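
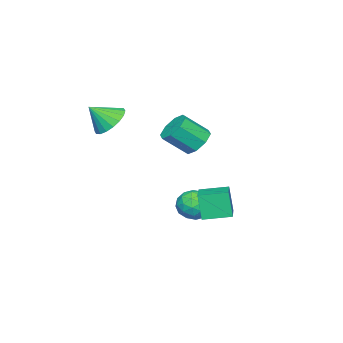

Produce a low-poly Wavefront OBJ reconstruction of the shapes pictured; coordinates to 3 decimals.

v 0.596 1.953 -3.123
v 0.428 1.586 -1.606
v -0.242 3.228 -2.907
v -0.409 2.861 -1.39
v 2.269 2.979 -2.69
v 2.102 2.612 -1.173
v 1.432 4.254 -2.474
v 1.264 3.887 -0.957
v -1.394 1.304 -3.321
v -0.772 0.893 -2.594
v -1.088 -0.013 -4.326
v -0.466 -0.424 -3.599
v -1.493 -0.374 -3.437
v -1.682 0.44 -2.816
v -0.178 0.44 -4.104
v -0.367 1.254 -3.483
v -0.02 0.36 -3.078
v -0.833 -0.143 -2.666
v -1.027 1.023 -4.254
v -1.84 0.52 -3.842
v -1.11 1.214 -2.869
v -0.75 -0.334 -4.051
v -1.354 -0.305 -3.955
v -0.989 -0.546 -3.528
v -1.645 0.948 -3
v -1.279 0.707 -2.573
v -1.703 -0.038 -3.068
v -0.581 0.173 -4.347
v -0.215 -0.068 -3.92
v -0.871 1.426 -3.392
v -0.506 1.185 -2.965
v -0.157 0.918 -3.852
v -0.302 0.659 -2.727
v -0.123 -0.115 -3.317
v 0.047 0.393 -3.614
v -0.064 0.871 -3.249
v -0.78 0.364 -2.484
v -0.601 -0.41 -3.075
v -1.204 -0.381 -2.98
v -1.315 0.097 -2.615
v -0.338 0.05 -2.769
v -1.259 1.29 -3.845
v -1.08 0.516 -4.436
v -0.545 0.783 -4.305
v -0.656 1.261 -3.94
v -1.737 0.995 -3.603
v -1.558 0.221 -4.193
v -1.796 0.009 -3.671
v -1.907 0.487 -3.306
v -1.522 0.83 -4.151
v 1.2 -3.33 2.383
v 2.108 -3.275 1.763
v 1.98 -4.09 3.457
v 2.135 -2.867 2.033
v 1.977 -2.551 2.371
v 1.665 -2.389 2.712
v 1.261 -2.413 2.987
v 0.845 -2.619 3.143
v 0.5 -2.965 3.148
v 0.293 -3.384 3.002
v 0.266 -3.792 2.733
v 0.424 -4.108 2.394
v 0.736 -4.271 2.053
v 1.139 -4.246 1.778
v 1.555 -4.04 1.622
v 1.901 -3.694 1.617
v -1.236 0.456 0.935
v -0.553 0.283 0.269
v 0.319 -0.709 1.418
v -0.364 -0.536 2.085
v -0.405 0.885 0.676
v 0.466 -0.106 1.826
v -0.744 1.236 1.236
v 0.127 0.245 2.385
v -1.371 1.13 1.62
v -0.5 0.139 2.769
v -1.919 0.629 1.602
v -1.047 -0.363 2.751
v -2.066 0.026 1.194
v -1.195 -0.965 2.344
v -1.727 -0.325 0.635
v -0.856 -1.316 1.784
v -1.1 -0.219 0.251
v -0.229 -1.21 1.4
f 2 4 1
f 5 2 1
f 1 4 3
f 3 5 1
f 2 8 4
f 6 2 5
f 6 8 2
f 4 8 3
f 7 5 3
f 3 8 7
f 7 6 5
f 8 6 7
f 9 46 25
f 46 20 49
f 25 49 14
f 46 49 25
f 9 25 21
f 25 14 26
f 21 26 10
f 25 26 21
f 9 21 30
f 21 10 31
f 30 31 16
f 21 31 30
f 9 30 42
f 30 16 45
f 42 45 19
f 30 45 42
f 9 42 46
f 42 19 50
f 46 50 20
f 42 50 46
f 10 26 37
f 26 14 40
f 37 40 18
f 26 40 37
f 14 49 27
f 49 20 48
f 27 48 13
f 49 48 27
f 20 50 47
f 50 19 43
f 47 43 11
f 50 43 47
f 19 45 44
f 45 16 32
f 44 32 15
f 45 32 44
f 16 31 36
f 31 10 33
f 36 33 17
f 31 33 36
f 12 38 24
f 38 18 39
f 24 39 13
f 38 39 24
f 12 24 22
f 24 13 23
f 22 23 11
f 24 23 22
f 12 22 29
f 22 11 28
f 29 28 15
f 22 28 29
f 12 29 34
f 29 15 35
f 34 35 17
f 29 35 34
f 12 34 38
f 34 17 41
f 38 41 18
f 34 41 38
f 13 39 27
f 39 18 40
f 27 40 14
f 39 40 27
f 11 23 47
f 23 13 48
f 47 48 20
f 23 48 47
f 15 28 44
f 28 11 43
f 44 43 19
f 28 43 44
f 17 35 36
f 35 15 32
f 36 32 16
f 35 32 36
f 18 41 37
f 41 17 33
f 37 33 10
f 41 33 37
f 52 51 54
f 52 54 53
f 54 51 55
f 54 55 53
f 55 51 56
f 55 56 53
f 56 51 57
f 56 57 53
f 57 51 58
f 57 58 53
f 58 51 59
f 58 59 53
f 59 51 60
f 59 60 53
f 60 51 61
f 60 61 53
f 61 51 62
f 61 62 53
f 62 51 63
f 62 63 53
f 63 51 64
f 63 64 53
f 64 51 65
f 64 65 53
f 65 51 66
f 65 66 53
f 66 51 52
f 66 52 53
f 68 67 71
f 68 71 69
f 69 71 72
f 69 72 70
f 71 67 73
f 71 73 72
f 72 73 74
f 72 74 70
f 73 67 75
f 73 75 74
f 74 75 76
f 74 76 70
f 75 67 77
f 75 77 76
f 76 77 78
f 76 78 70
f 77 67 79
f 77 79 78
f 78 79 80
f 78 80 70
f 79 67 81
f 79 81 80
f 80 81 82
f 80 82 70
f 81 67 83
f 81 83 82
f 82 83 84
f 82 84 70
f 83 67 68
f 83 68 84
f 84 68 69
f 84 69 70



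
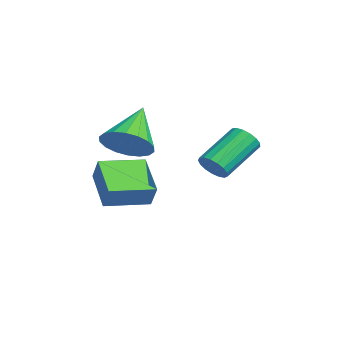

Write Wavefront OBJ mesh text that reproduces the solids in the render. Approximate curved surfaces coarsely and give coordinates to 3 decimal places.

v -1.656 -2.133 -0.931
v -3.093 -2.26 -0.07
v -1.864 -0.499 -1.038
v -3.301 -0.626 -0.177
v -1.159 -2.014 -0.083
v -2.596 -2.141 0.778
v -1.367 -0.38 -0.19
v -2.804 -0.507 0.671
v -1.822 -1.304 1.75
v -1.316 -0.488 1.748
v -3.058 -0.536 2.97
v -1.594 -0.429 1.429
v -1.917 -0.543 1.173
v -2.221 -0.807 1.032
v -2.446 -1.171 1.033
v -2.548 -1.56 1.176
v -2.505 -1.899 1.432
v -2.328 -2.121 1.752
v -2.05 -2.18 2.07
v -1.727 -2.066 2.326
v -1.422 -1.802 2.467
v -1.197 -1.438 2.466
v -1.096 -1.049 2.324
v -1.138 -0.71 2.067
v 1.591 0.843 1.754
v 1.866 1.251 1.447
v 1.104 2.465 2.38
v 0.829 2.057 2.686
v 1.63 1.211 1.307
v 0.868 2.425 2.24
v 1.385 1.086 1.269
v 0.623 2.3 2.202
v 1.187 0.906 1.342
v 0.425 2.119 2.275
v 1.082 0.711 1.51
v 0.32 1.925 2.442
v 1.093 0.546 1.733
v 0.331 1.76 2.666
v 1.219 0.45 1.961
v 0.456 1.664 2.894
v 1.429 0.443 2.142
v 0.667 1.657 3.074
v 1.677 0.529 2.233
v 0.915 1.742 3.166
v 1.905 0.686 2.215
v 1.143 1.9 3.148
v 2.061 0.879 2.091
v 1.299 2.093 3.024
v 2.11 1.064 1.89
v 1.348 2.278 2.823
v 2.039 1.198 1.658
v 1.277 2.412 2.59
f 2 4 1
f 5 2 1
f 1 4 3
f 3 5 1
f 2 8 4
f 6 2 5
f 6 8 2
f 4 8 3
f 7 5 3
f 3 8 7
f 7 6 5
f 8 6 7
f 10 9 12
f 10 12 11
f 12 9 13
f 12 13 11
f 13 9 14
f 13 14 11
f 14 9 15
f 14 15 11
f 15 9 16
f 15 16 11
f 16 9 17
f 16 17 11
f 17 9 18
f 17 18 11
f 18 9 19
f 18 19 11
f 19 9 20
f 19 20 11
f 20 9 21
f 20 21 11
f 21 9 22
f 21 22 11
f 22 9 23
f 22 23 11
f 23 9 24
f 23 24 11
f 24 9 10
f 24 10 11
f 26 25 29
f 26 29 27
f 27 29 30
f 27 30 28
f 29 25 31
f 29 31 30
f 30 31 32
f 30 32 28
f 31 25 33
f 31 33 32
f 32 33 34
f 32 34 28
f 33 25 35
f 33 35 34
f 34 35 36
f 34 36 28
f 35 25 37
f 35 37 36
f 36 37 38
f 36 38 28
f 37 25 39
f 37 39 38
f 38 39 40
f 38 40 28
f 39 25 41
f 39 41 40
f 40 41 42
f 40 42 28
f 41 25 43
f 41 43 42
f 42 43 44
f 42 44 28
f 43 25 45
f 43 45 44
f 44 45 46
f 44 46 28
f 45 25 47
f 45 47 46
f 46 47 48
f 46 48 28
f 47 25 49
f 47 49 48
f 48 49 50
f 48 50 28
f 49 25 51
f 49 51 50
f 50 51 52
f 50 52 28
f 51 25 26
f 51 26 52
f 52 26 27
f 52 27 28



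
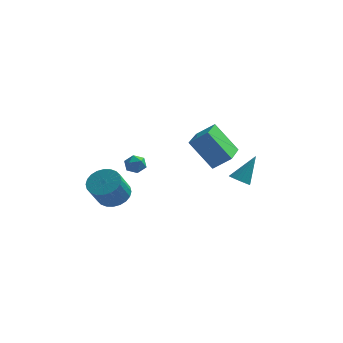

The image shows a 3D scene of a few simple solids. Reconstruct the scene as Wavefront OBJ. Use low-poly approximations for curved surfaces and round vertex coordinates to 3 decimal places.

v -3.738 -0.448 -1.576
v -2.792 -0.398 -1.326
v -3.095 -1.322 0.006
v -4.042 -1.372 -0.244
v -2.933 -0.091 -1.146
v -3.236 -1.016 0.187
v -3.197 0.161 -1.031
v -3.5 -0.764 0.301
v -3.543 0.32 -0.999
v -3.846 -0.604 0.333
v -3.919 0.362 -1.055
v -4.222 -0.562 0.277
v -4.267 0.282 -1.191
v -4.571 -0.643 0.142
v -4.535 0.09 -1.385
v -4.838 -0.835 -0.052
v -4.682 -0.184 -1.608
v -4.985 -1.108 -0.275
v -4.685 -0.498 -1.826
v -4.988 -1.422 -0.494
v -4.544 -0.804 -2.007
v -4.847 -1.729 -0.674
v -4.28 -1.056 -2.121
v -4.583 -1.981 -0.789
v -3.934 -1.216 -2.153
v -4.237 -2.14 -0.821
v -3.558 -1.258 -2.097
v -3.861 -2.182 -0.765
v -3.209 -1.177 -1.962
v -3.513 -2.102 -0.629
v -2.942 -0.985 -1.768
v -3.245 -1.91 -0.435
v -2.795 -0.712 -1.545
v -3.098 -1.636 -0.212
v -3.529 1.113 0.128
v -3.308 1.365 -0.443
v -2.532 0.815 0.383
v -2.311 1.067 -0.188
v -2.532 1.471 0.288
v -3.148 1.655 0.131
v -2.692 0.525 -0.191
v -3.308 0.709 -0.348
v -2.79 1.002 -0.64
v -2.691 1.586 -0.344
v -3.149 0.594 0.284
v -3.05 1.178 0.58
v 3.127 -1.419 0.672
v 3.687 -1.587 0.499
v 3.813 -0.601 2.108
v 3.661 -1.362 0.384
v 3.543 -1.148 0.318
v 3.352 -0.98 0.314
v 3.123 -0.889 0.371
v 2.894 -0.889 0.481
v 2.706 -0.981 0.623
v 2.59 -1.148 0.774
v 2.567 -1.363 0.908
v 2.641 -1.587 1
v 2.799 -1.783 1.036
v 3.013 -1.915 1.009
v 3.247 -1.962 0.924
v 3.461 -1.915 0.795
v 3.616 -1.782 0.645
v 0.002 0.885 1.985
v 0.988 1.033 2.755
v -0.025 3.042 1.606
v 0.961 3.19 2.376
v 1.339 0.61 0.324
v 2.325 0.758 1.094
v 1.312 2.767 -0.055
v 2.298 2.915 0.715
f 2 1 5
f 2 5 3
f 3 5 6
f 3 6 4
f 5 1 7
f 5 7 6
f 6 7 8
f 6 8 4
f 7 1 9
f 7 9 8
f 8 9 10
f 8 10 4
f 9 1 11
f 9 11 10
f 10 11 12
f 10 12 4
f 11 1 13
f 11 13 12
f 12 13 14
f 12 14 4
f 13 1 15
f 13 15 14
f 14 15 16
f 14 16 4
f 15 1 17
f 15 17 16
f 16 17 18
f 16 18 4
f 17 1 19
f 17 19 18
f 18 19 20
f 18 20 4
f 19 1 21
f 19 21 20
f 20 21 22
f 20 22 4
f 21 1 23
f 21 23 22
f 22 23 24
f 22 24 4
f 23 1 25
f 23 25 24
f 24 25 26
f 24 26 4
f 25 1 27
f 25 27 26
f 26 27 28
f 26 28 4
f 27 1 29
f 27 29 28
f 28 29 30
f 28 30 4
f 29 1 31
f 29 31 30
f 30 31 32
f 30 32 4
f 31 1 33
f 31 33 32
f 32 33 34
f 32 34 4
f 33 1 2
f 33 2 34
f 34 2 3
f 34 3 4
f 35 46 40
f 35 40 36
f 35 36 42
f 35 42 45
f 35 45 46
f 36 40 44
f 40 46 39
f 46 45 37
f 45 42 41
f 42 36 43
f 38 44 39
f 38 39 37
f 38 37 41
f 38 41 43
f 38 43 44
f 39 44 40
f 37 39 46
f 41 37 45
f 43 41 42
f 44 43 36
f 48 47 50
f 48 50 49
f 50 47 51
f 50 51 49
f 51 47 52
f 51 52 49
f 52 47 53
f 52 53 49
f 53 47 54
f 53 54 49
f 54 47 55
f 54 55 49
f 55 47 56
f 55 56 49
f 56 47 57
f 56 57 49
f 57 47 58
f 57 58 49
f 58 47 59
f 58 59 49
f 59 47 60
f 59 60 49
f 60 47 61
f 60 61 49
f 61 47 62
f 61 62 49
f 62 47 63
f 62 63 49
f 63 47 48
f 63 48 49
f 65 67 64
f 68 65 64
f 64 67 66
f 66 68 64
f 65 71 67
f 69 65 68
f 69 71 65
f 67 71 66
f 70 68 66
f 66 71 70
f 70 69 68
f 71 69 70



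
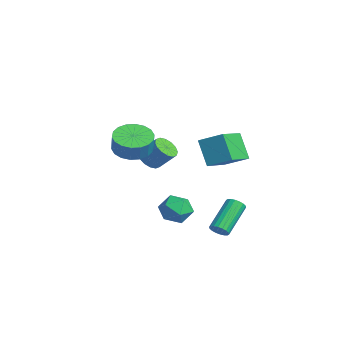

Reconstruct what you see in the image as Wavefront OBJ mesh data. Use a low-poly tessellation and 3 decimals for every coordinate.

v 3.085 -1.808 -2.151
v 3.873 -1.688 -1.661
v 2.927 -3.192 -1.559
v 3.715 -3.072 -1.069
v 2.95 -2.577 -0.854
v 3.048 -1.722 -1.22
v 3.752 -3.158 -2
v 3.85 -2.303 -2.366
v 4.285 -2.523 -1.567
v 3.789 -2.163 -0.859
v 3.011 -2.717 -2.361
v 2.515 -2.357 -1.653
v -3.34 -1.688 -1.231
v -2.738 -2.134 -1.263
v -2.138 -1.398 -0.262
v -2.74 -0.952 -0.229
v -2.665 -1.849 -1.516
v -2.066 -1.113 -0.515
v -2.773 -1.521 -1.693
v -2.174 -0.785 -0.692
v -3.033 -1.237 -1.746
v -2.434 -0.501 -0.745
v -3.375 -1.075 -1.661
v -2.776 -0.338 -0.659
v -3.708 -1.076 -1.46
v -3.108 -0.34 -0.459
v -3.942 -1.242 -1.198
v -3.342 -0.506 -0.197
v -4.014 -1.527 -0.945
v -3.415 -0.791 0.056
v -3.906 -1.855 -0.768
v -3.307 -1.119 0.233
v -3.646 -2.139 -0.715
v -3.047 -1.403 0.286
v -3.304 -2.302 -0.801
v -2.705 -1.565 0.201
v -2.972 -2.3 -1.001
v -2.372 -1.564 0
v 1.957 0.529 0.354
v 1.078 0.363 1.729
v 2.737 1.513 0.972
v 1.858 1.347 2.347
v 3.142 -0.787 0.953
v 2.263 -0.953 2.328
v 3.922 0.197 1.571
v 3.043 0.031 2.946
v -1.483 -3.141 0.564
v -0.585 -3.529 0.156
v -0.159 -3.607 1.168
v -1.057 -3.219 1.576
v -0.506 -3.064 0.159
v -0.081 -3.142 1.17
v -0.621 -2.614 0.242
v -0.196 -2.692 1.253
v -0.907 -2.269 0.389
v -0.481 -2.346 1.4
v -1.307 -2.096 0.57
v -0.881 -2.174 1.582
v -1.741 -2.13 0.751
v -1.316 -2.208 1.762
v -2.125 -2.365 0.894
v -1.699 -2.442 1.905
v -2.381 -2.753 0.972
v -1.955 -2.831 1.984
v -2.459 -3.218 0.97
v -2.034 -3.296 1.981
v -2.344 -3.668 0.887
v -1.919 -3.746 1.898
v -2.059 -4.014 0.74
v -1.633 -4.091 1.751
v -1.659 -4.186 0.558
v -1.233 -4.264 1.57
v -1.224 -4.152 0.378
v -0.799 -4.23 1.389
v -0.841 -3.918 0.235
v -0.415 -3.995 1.246
v 3.849 -0.398 -3.19
v 4.126 0.013 -3.378
v 3.087 1.25 -2.198
v 2.811 0.838 -2.01
v 3.943 0.001 -3.526
v 2.904 1.237 -2.346
v 3.741 -0.09 -3.608
v 2.703 1.146 -2.428
v 3.561 -0.243 -3.607
v 2.523 0.994 -2.427
v 3.438 -0.426 -3.523
v 2.399 0.811 -2.343
v 3.396 -0.603 -3.374
v 2.358 0.633 -2.194
v 3.444 -0.74 -3.188
v 2.406 0.496 -2.008
v 3.573 -0.81 -3.002
v 2.534 0.427 -1.822
v 3.756 -0.797 -2.854
v 2.717 0.439 -1.674
v 3.957 -0.706 -2.772
v 2.919 0.53 -1.592
v 4.137 -0.554 -2.773
v 3.099 0.683 -1.593
v 4.261 -0.371 -2.857
v 3.222 0.866 -1.677
v 4.302 -0.193 -3.006
v 3.264 1.043 -1.826
v 4.254 -0.056 -3.192
v 3.216 1.18 -2.012
f 1 12 6
f 1 6 2
f 1 2 8
f 1 8 11
f 1 11 12
f 2 6 10
f 6 12 5
f 12 11 3
f 11 8 7
f 8 2 9
f 4 10 5
f 4 5 3
f 4 3 7
f 4 7 9
f 4 9 10
f 5 10 6
f 3 5 12
f 7 3 11
f 9 7 8
f 10 9 2
f 14 13 17
f 14 17 15
f 15 17 18
f 15 18 16
f 17 13 19
f 17 19 18
f 18 19 20
f 18 20 16
f 19 13 21
f 19 21 20
f 20 21 22
f 20 22 16
f 21 13 23
f 21 23 22
f 22 23 24
f 22 24 16
f 23 13 25
f 23 25 24
f 24 25 26
f 24 26 16
f 25 13 27
f 25 27 26
f 26 27 28
f 26 28 16
f 27 13 29
f 27 29 28
f 28 29 30
f 28 30 16
f 29 13 31
f 29 31 30
f 30 31 32
f 30 32 16
f 31 13 33
f 31 33 32
f 32 33 34
f 32 34 16
f 33 13 35
f 33 35 34
f 34 35 36
f 34 36 16
f 35 13 37
f 35 37 36
f 36 37 38
f 36 38 16
f 37 13 14
f 37 14 38
f 38 14 15
f 38 15 16
f 40 42 39
f 43 40 39
f 39 42 41
f 41 43 39
f 40 46 42
f 44 40 43
f 44 46 40
f 42 46 41
f 45 43 41
f 41 46 45
f 45 44 43
f 46 44 45
f 48 47 51
f 48 51 49
f 49 51 52
f 49 52 50
f 51 47 53
f 51 53 52
f 52 53 54
f 52 54 50
f 53 47 55
f 53 55 54
f 54 55 56
f 54 56 50
f 55 47 57
f 55 57 56
f 56 57 58
f 56 58 50
f 57 47 59
f 57 59 58
f 58 59 60
f 58 60 50
f 59 47 61
f 59 61 60
f 60 61 62
f 60 62 50
f 61 47 63
f 61 63 62
f 62 63 64
f 62 64 50
f 63 47 65
f 63 65 64
f 64 65 66
f 64 66 50
f 65 47 67
f 65 67 66
f 66 67 68
f 66 68 50
f 67 47 69
f 67 69 68
f 68 69 70
f 68 70 50
f 69 47 71
f 69 71 70
f 70 71 72
f 70 72 50
f 71 47 73
f 71 73 72
f 72 73 74
f 72 74 50
f 73 47 75
f 73 75 74
f 74 75 76
f 74 76 50
f 75 47 48
f 75 48 76
f 76 48 49
f 76 49 50
f 78 77 81
f 78 81 79
f 79 81 82
f 79 82 80
f 81 77 83
f 81 83 82
f 82 83 84
f 82 84 80
f 83 77 85
f 83 85 84
f 84 85 86
f 84 86 80
f 85 77 87
f 85 87 86
f 86 87 88
f 86 88 80
f 87 77 89
f 87 89 88
f 88 89 90
f 88 90 80
f 89 77 91
f 89 91 90
f 90 91 92
f 90 92 80
f 91 77 93
f 91 93 92
f 92 93 94
f 92 94 80
f 93 77 95
f 93 95 94
f 94 95 96
f 94 96 80
f 95 77 97
f 95 97 96
f 96 97 98
f 96 98 80
f 97 77 99
f 97 99 98
f 98 99 100
f 98 100 80
f 99 77 101
f 99 101 100
f 100 101 102
f 100 102 80
f 101 77 103
f 101 103 102
f 102 103 104
f 102 104 80
f 103 77 105
f 103 105 104
f 104 105 106
f 104 106 80
f 105 77 78
f 105 78 106
f 106 78 79
f 106 79 80



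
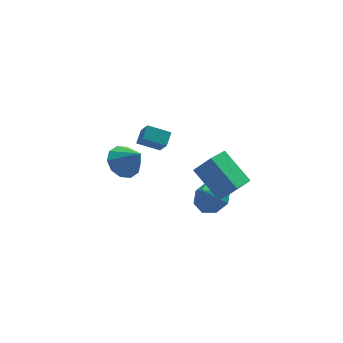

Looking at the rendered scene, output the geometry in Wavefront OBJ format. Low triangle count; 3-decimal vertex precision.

v -0.96 0.718 0.615
v -0.451 1.282 1.018
v -0.965 1.564 -0.563
v -0.457 2.129 -0.159
v 0.097 0.091 0.159
v 0.605 0.656 0.563
v 0.091 0.938 -1.018
v 0.6 1.502 -0.615
v 1.749 -1.883 -3.111
v 2.625 -2.207 -2.61
v 1.131 -2.037 -2.129
v 2.514 -1.405 -2.554
v 1.954 -0.883 -2.824
v 1.275 -0.947 -3.262
v 0.873 -1.559 -3.611
v 0.984 -2.361 -3.668
v 1.543 -2.882 -3.398
v 2.223 -2.819 -2.959
v -0.971 3.342 -3.864
v -0.043 3.842 -3.976
v -0.349 2.478 -2.576
v -0.413 4.192 -3.563
v -0.996 4.216 -3.265
v -1.569 3.907 -3.195
v -1.914 3.381 -3.381
v -1.898 2.841 -3.751
v -1.529 2.492 -4.164
v -0.946 2.467 -4.462
v -0.372 2.777 -4.532
v -0.028 3.302 -4.346
v 1.15 -3.958 -1.072
v 1.902 -4.42 0.053
v 0.536 -2.21 0.056
v 1.288 -2.671 1.181
v 2.232 -3.289 -1.521
v 2.984 -3.75 -0.396
v 1.618 -1.54 -0.393
v 2.37 -2.002 0.732
f 2 4 1
f 5 2 1
f 1 4 3
f 3 5 1
f 2 8 4
f 6 2 5
f 6 8 2
f 4 8 3
f 7 5 3
f 3 8 7
f 7 6 5
f 8 6 7
f 10 9 12
f 10 12 11
f 12 9 13
f 12 13 11
f 13 9 14
f 13 14 11
f 14 9 15
f 14 15 11
f 15 9 16
f 15 16 11
f 16 9 17
f 16 17 11
f 17 9 18
f 17 18 11
f 18 9 10
f 18 10 11
f 20 19 22
f 20 22 21
f 22 19 23
f 22 23 21
f 23 19 24
f 23 24 21
f 24 19 25
f 24 25 21
f 25 19 26
f 25 26 21
f 26 19 27
f 26 27 21
f 27 19 28
f 27 28 21
f 28 19 29
f 28 29 21
f 29 19 30
f 29 30 21
f 30 19 20
f 30 20 21
f 32 34 31
f 35 32 31
f 31 34 33
f 33 35 31
f 32 38 34
f 36 32 35
f 36 38 32
f 34 38 33
f 37 35 33
f 33 38 37
f 37 36 35
f 38 36 37



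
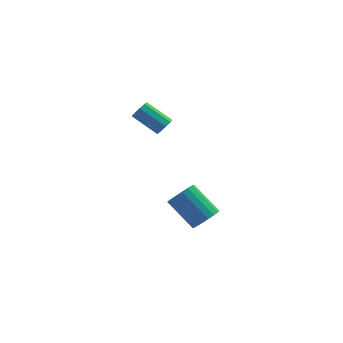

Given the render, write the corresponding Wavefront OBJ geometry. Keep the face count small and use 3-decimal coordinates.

v 1.128 -1.455 1.149
v 1.356 -1.598 1.582
v 0.28 -0.949 2.364
v 0.052 -0.805 1.931
v 1.473 -1.285 1.484
v 0.398 -0.636 2.266
v 1.429 -1.051 1.229
v 0.354 -0.402 2.011
v 1.244 -1.006 0.936
v 0.168 -0.357 1.718
v 1.005 -1.171 0.744
v -0.071 -0.521 1.526
v 0.823 -1.468 0.741
v -0.253 -0.819 1.523
v 0.784 -1.76 0.929
v -0.292 -1.11 1.711
v 0.906 -1.908 1.22
v -0.17 -1.259 2.002
v 1.132 -1.845 1.478
v 0.056 -1.195 2.26
v 2.909 -2.332 -4.483
v 3.216 -2.726 -3.91
v 2.138 -1.842 -2.724
v 1.831 -1.448 -3.297
v 3.416 -2.454 -3.93
v 2.338 -1.57 -2.745
v 3.516 -2.158 -4.06
v 2.438 -1.274 -2.875
v 3.496 -1.897 -4.273
v 2.417 -1.013 -3.088
v 3.359 -1.721 -4.528
v 2.281 -0.838 -3.343
v 3.134 -1.667 -4.774
v 2.055 -0.783 -3.589
v 2.864 -1.744 -4.962
v 1.785 -0.861 -3.777
v 2.602 -1.938 -5.056
v 1.524 -1.054 -3.87
v 2.402 -2.21 -5.035
v 1.324 -1.326 -3.85
v 2.302 -2.506 -4.905
v 1.224 -1.622 -3.72
v 2.323 -2.767 -4.692
v 1.244 -1.883 -3.507
v 2.459 -2.942 -4.437
v 1.381 -2.059 -3.252
v 2.685 -2.997 -4.191
v 1.606 -2.113 -3.006
v 2.955 -2.919 -4.003
v 1.876 -2.036 -2.818
f 2 1 5
f 2 5 3
f 3 5 6
f 3 6 4
f 5 1 7
f 5 7 6
f 6 7 8
f 6 8 4
f 7 1 9
f 7 9 8
f 8 9 10
f 8 10 4
f 9 1 11
f 9 11 10
f 10 11 12
f 10 12 4
f 11 1 13
f 11 13 12
f 12 13 14
f 12 14 4
f 13 1 15
f 13 15 14
f 14 15 16
f 14 16 4
f 15 1 17
f 15 17 16
f 16 17 18
f 16 18 4
f 17 1 19
f 17 19 18
f 18 19 20
f 18 20 4
f 19 1 2
f 19 2 20
f 20 2 3
f 20 3 4
f 22 21 25
f 22 25 23
f 23 25 26
f 23 26 24
f 25 21 27
f 25 27 26
f 26 27 28
f 26 28 24
f 27 21 29
f 27 29 28
f 28 29 30
f 28 30 24
f 29 21 31
f 29 31 30
f 30 31 32
f 30 32 24
f 31 21 33
f 31 33 32
f 32 33 34
f 32 34 24
f 33 21 35
f 33 35 34
f 34 35 36
f 34 36 24
f 35 21 37
f 35 37 36
f 36 37 38
f 36 38 24
f 37 21 39
f 37 39 38
f 38 39 40
f 38 40 24
f 39 21 41
f 39 41 40
f 40 41 42
f 40 42 24
f 41 21 43
f 41 43 42
f 42 43 44
f 42 44 24
f 43 21 45
f 43 45 44
f 44 45 46
f 44 46 24
f 45 21 47
f 45 47 46
f 46 47 48
f 46 48 24
f 47 21 49
f 47 49 48
f 48 49 50
f 48 50 24
f 49 21 22
f 49 22 50
f 50 22 23
f 50 23 24



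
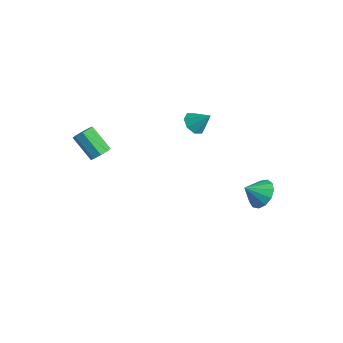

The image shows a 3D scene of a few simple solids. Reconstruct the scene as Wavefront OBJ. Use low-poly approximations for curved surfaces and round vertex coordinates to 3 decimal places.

v -2.888 -3.378 2.296
v -2.491 -3.6 2.638
v -3.594 -3.925 3.707
v -3.992 -3.702 3.364
v -2.55 -3.173 2.706
v -3.654 -3.498 3.775
v -2.808 -2.866 2.534
v -3.911 -3.191 3.603
v -3.113 -2.859 2.222
v -4.216 -3.184 3.291
v -3.286 -3.155 1.953
v -4.389 -3.48 3.022
v -3.226 -3.582 1.885
v -4.33 -3.907 2.954
v -2.969 -3.889 2.057
v -4.072 -4.214 3.126
v -2.664 -3.896 2.369
v -3.767 -4.221 3.438
v 1.131 3.351 -1.16
v 1.677 2.795 -1.609
v 0.849 2.509 -0.46
v 1.958 3.006 -1.243
v 1.975 3.326 -0.85
v 1.725 3.654 -0.556
v 1.286 3.886 -0.453
v 0.797 3.948 -0.575
v 0.415 3.821 -0.882
v 0.259 3.544 -1.278
v 0.381 3.206 -1.636
v 0.74 2.914 -1.843
v 1.223 2.761 -1.833
v -3.123 2.265 1.88
v -2.607 2.361 1.402
v -2.437 2.755 2.72
v -2.945 2.786 1.431
v -3.387 2.905 1.723
v -3.675 2.65 2.107
v -3.64 2.17 2.358
v -3.302 1.745 2.329
v -2.859 1.625 2.037
v -2.571 1.88 1.653
f 2 1 5
f 2 5 3
f 3 5 6
f 3 6 4
f 5 1 7
f 5 7 6
f 6 7 8
f 6 8 4
f 7 1 9
f 7 9 8
f 8 9 10
f 8 10 4
f 9 1 11
f 9 11 10
f 10 11 12
f 10 12 4
f 11 1 13
f 11 13 12
f 12 13 14
f 12 14 4
f 13 1 15
f 13 15 14
f 14 15 16
f 14 16 4
f 15 1 17
f 15 17 16
f 16 17 18
f 16 18 4
f 17 1 2
f 17 2 18
f 18 2 3
f 18 3 4
f 20 19 22
f 20 22 21
f 22 19 23
f 22 23 21
f 23 19 24
f 23 24 21
f 24 19 25
f 24 25 21
f 25 19 26
f 25 26 21
f 26 19 27
f 26 27 21
f 27 19 28
f 27 28 21
f 28 19 29
f 28 29 21
f 29 19 30
f 29 30 21
f 30 19 31
f 30 31 21
f 31 19 20
f 31 20 21
f 33 32 35
f 33 35 34
f 35 32 36
f 35 36 34
f 36 32 37
f 36 37 34
f 37 32 38
f 37 38 34
f 38 32 39
f 38 39 34
f 39 32 40
f 39 40 34
f 40 32 41
f 40 41 34
f 41 32 33
f 41 33 34



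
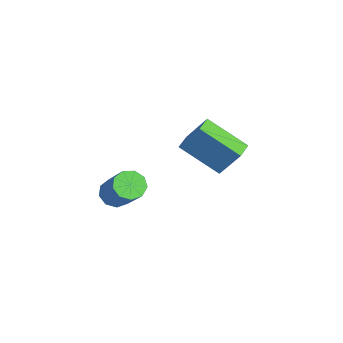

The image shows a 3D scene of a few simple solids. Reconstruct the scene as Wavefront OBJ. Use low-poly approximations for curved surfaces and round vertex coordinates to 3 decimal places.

v -0.417 1.532 -0.182
v -1.42 0.129 0.945
v 0.078 2.248 1.149
v -0.925 0.845 2.276
v 0.285 1.035 -0.176
v -0.718 -0.368 0.951
v 0.78 1.751 1.155
v -0.223 0.348 2.282
v 2.109 -3.522 1.017
v 2.496 -4.001 0.753
v 3.837 -3.738 2.239
v 3.451 -3.258 2.503
v 2.61 -3.593 0.577
v 3.952 -3.33 2.064
v 2.49 -3.152 0.608
v 3.832 -2.889 2.094
v 2.192 -2.884 0.829
v 3.533 -2.62 2.316
v 1.855 -2.914 1.138
v 3.196 -2.651 2.625
v 1.637 -3.229 1.391
v 2.979 -2.965 2.878
v 1.64 -3.68 1.468
v 2.982 -3.417 2.955
v 1.863 -4.058 1.334
v 3.204 -3.795 2.821
v 2.201 -4.184 1.051
v 3.542 -3.921 2.538
f 2 4 1
f 5 2 1
f 1 4 3
f 3 5 1
f 2 8 4
f 6 2 5
f 6 8 2
f 4 8 3
f 7 5 3
f 3 8 7
f 7 6 5
f 8 6 7
f 10 9 13
f 10 13 11
f 11 13 14
f 11 14 12
f 13 9 15
f 13 15 14
f 14 15 16
f 14 16 12
f 15 9 17
f 15 17 16
f 16 17 18
f 16 18 12
f 17 9 19
f 17 19 18
f 18 19 20
f 18 20 12
f 19 9 21
f 19 21 20
f 20 21 22
f 20 22 12
f 21 9 23
f 21 23 22
f 22 23 24
f 22 24 12
f 23 9 25
f 23 25 24
f 24 25 26
f 24 26 12
f 25 9 27
f 25 27 26
f 26 27 28
f 26 28 12
f 27 9 10
f 27 10 28
f 28 10 11
f 28 11 12



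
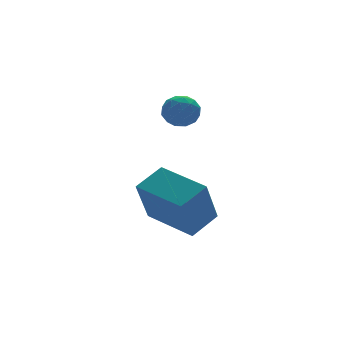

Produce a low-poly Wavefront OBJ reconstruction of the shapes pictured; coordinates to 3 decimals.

v 0.689 -3.037 -1.343
v -0.091 -3.636 0.49
v -0.026 -1.04 -0.994
v -0.806 -1.638 0.839
v 1.866 -2.722 -0.739
v 1.086 -3.32 1.094
v 1.151 -0.724 -0.39
v 0.371 -1.323 1.443
v 0.993 -0.296 3.559
v 1.631 -0.115 3.926
v 1.229 -1.485 3.734
v 1.867 -1.304 4.101
v 1.194 -1.151 4.413
v 1.048 -0.416 4.304
v 1.812 -1.184 3.356
v 1.666 -0.449 3.247
v 2.136 -0.664 3.8
v 1.754 -0.644 4.454
v 1.106 -0.956 3.206
v 0.724 -0.936 3.86
v 1.291 -0.101 3.727
v 1.569 -1.499 3.933
v 1.173 -1.409 4.116
v 1.548 -1.303 4.332
v 0.949 -0.278 3.95
v 1.323 -0.172 4.165
v 1.067 -0.781 4.451
v 1.537 -1.428 3.495
v 1.911 -1.322 3.71
v 1.312 -0.297 3.328
v 1.687 -0.191 3.544
v 1.793 -0.819 3.209
v 1.963 -0.318 3.869
v 2.102 -1.017 3.972
v 2.07 -0.946 3.534
v 1.984 -0.514 3.47
v 1.739 -0.306 4.253
v 1.877 -1.005 4.356
v 1.482 -0.915 4.539
v 1.396 -0.483 4.475
v 2.036 -0.628 4.179
v 0.983 -0.595 3.304
v 1.121 -1.294 3.407
v 1.464 -1.117 3.185
v 1.378 -0.685 3.121
v 0.758 -0.583 3.688
v 0.897 -1.282 3.791
v 0.876 -1.086 4.19
v 0.79 -0.654 4.126
v 0.824 -0.972 3.481
f 2 4 1
f 5 2 1
f 1 4 3
f 3 5 1
f 2 8 4
f 6 2 5
f 6 8 2
f 4 8 3
f 7 5 3
f 3 8 7
f 7 6 5
f 8 6 7
f 9 46 25
f 46 20 49
f 25 49 14
f 46 49 25
f 9 25 21
f 25 14 26
f 21 26 10
f 25 26 21
f 9 21 30
f 21 10 31
f 30 31 16
f 21 31 30
f 9 30 42
f 30 16 45
f 42 45 19
f 30 45 42
f 9 42 46
f 42 19 50
f 46 50 20
f 42 50 46
f 10 26 37
f 26 14 40
f 37 40 18
f 26 40 37
f 14 49 27
f 49 20 48
f 27 48 13
f 49 48 27
f 20 50 47
f 50 19 43
f 47 43 11
f 50 43 47
f 19 45 44
f 45 16 32
f 44 32 15
f 45 32 44
f 16 31 36
f 31 10 33
f 36 33 17
f 31 33 36
f 12 38 24
f 38 18 39
f 24 39 13
f 38 39 24
f 12 24 22
f 24 13 23
f 22 23 11
f 24 23 22
f 12 22 29
f 22 11 28
f 29 28 15
f 22 28 29
f 12 29 34
f 29 15 35
f 34 35 17
f 29 35 34
f 12 34 38
f 34 17 41
f 38 41 18
f 34 41 38
f 13 39 27
f 39 18 40
f 27 40 14
f 39 40 27
f 11 23 47
f 23 13 48
f 47 48 20
f 23 48 47
f 15 28 44
f 28 11 43
f 44 43 19
f 28 43 44
f 17 35 36
f 35 15 32
f 36 32 16
f 35 32 36
f 18 41 37
f 41 17 33
f 37 33 10
f 41 33 37



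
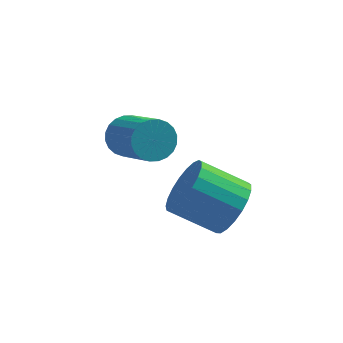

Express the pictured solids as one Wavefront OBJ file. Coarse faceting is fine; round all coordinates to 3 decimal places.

v -0.151 2.018 -2.044
v 0.252 2.598 -1.589
v 1.215 1.122 -0.561
v 0.811 0.542 -1.016
v -0.016 2.549 -1.408
v 0.946 1.073 -0.379
v -0.305 2.42 -1.323
v 0.657 0.944 -0.295
v -0.571 2.229 -1.348
v 0.392 0.754 -0.32
v -0.772 2.007 -1.479
v 0.19 0.531 -0.451
v -0.879 1.786 -1.696
v 0.083 0.31 -0.668
v -0.876 1.6 -1.966
v 0.087 0.124 -0.938
v -0.762 1.478 -2.248
v 0.201 0.002 -1.22
v -0.555 1.438 -2.499
v 0.408 -0.038 -1.471
v -0.286 1.487 -2.681
v 0.676 0.011 -1.652
v 0.003 1.616 -2.765
v 0.965 0.14 -1.737
v 0.268 1.806 -2.74
v 1.231 0.331 -1.712
v 0.47 2.029 -2.609
v 1.432 0.553 -1.581
v 0.577 2.25 -2.392
v 1.539 0.774 -1.364
v 0.573 2.436 -2.122
v 1.536 0.96 -1.094
v 0.459 2.558 -1.84
v 1.422 1.082 -0.812
v 3.407 -1.758 -2.389
v 3.959 -1.814 -1.451
v 2.386 -1.638 -0.513
v 1.833 -1.582 -1.451
v 3.96 -1.368 -1.534
v 2.386 -1.192 -0.596
v 3.864 -0.99 -1.765
v 2.291 -0.814 -0.827
v 3.69 -0.745 -2.104
v 2.117 -0.569 -1.166
v 3.467 -0.675 -2.492
v 1.893 -0.498 -1.554
v 3.233 -0.792 -2.862
v 1.659 -0.616 -1.924
v 3.029 -1.076 -3.151
v 1.456 -0.9 -2.213
v 2.891 -1.478 -3.307
v 1.317 -1.302 -2.369
v 2.841 -1.929 -3.305
v 1.268 -1.752 -2.367
v 2.89 -2.35 -3.145
v 1.317 -2.174 -2.207
v 3.028 -2.668 -2.853
v 1.455 -2.492 -1.916
v 3.231 -2.83 -2.482
v 1.658 -2.654 -1.544
v 3.465 -2.806 -2.094
v 1.892 -2.63 -1.157
v 3.689 -2.601 -1.758
v 2.115 -2.425 -0.82
v 3.863 -2.25 -1.53
v 2.29 -2.074 -0.592
f 2 1 5
f 2 5 3
f 3 5 6
f 3 6 4
f 5 1 7
f 5 7 6
f 6 7 8
f 6 8 4
f 7 1 9
f 7 9 8
f 8 9 10
f 8 10 4
f 9 1 11
f 9 11 10
f 10 11 12
f 10 12 4
f 11 1 13
f 11 13 12
f 12 13 14
f 12 14 4
f 13 1 15
f 13 15 14
f 14 15 16
f 14 16 4
f 15 1 17
f 15 17 16
f 16 17 18
f 16 18 4
f 17 1 19
f 17 19 18
f 18 19 20
f 18 20 4
f 19 1 21
f 19 21 20
f 20 21 22
f 20 22 4
f 21 1 23
f 21 23 22
f 22 23 24
f 22 24 4
f 23 1 25
f 23 25 24
f 24 25 26
f 24 26 4
f 25 1 27
f 25 27 26
f 26 27 28
f 26 28 4
f 27 1 29
f 27 29 28
f 28 29 30
f 28 30 4
f 29 1 31
f 29 31 30
f 30 31 32
f 30 32 4
f 31 1 33
f 31 33 32
f 32 33 34
f 32 34 4
f 33 1 2
f 33 2 34
f 34 2 3
f 34 3 4
f 36 35 39
f 36 39 37
f 37 39 40
f 37 40 38
f 39 35 41
f 39 41 40
f 40 41 42
f 40 42 38
f 41 35 43
f 41 43 42
f 42 43 44
f 42 44 38
f 43 35 45
f 43 45 44
f 44 45 46
f 44 46 38
f 45 35 47
f 45 47 46
f 46 47 48
f 46 48 38
f 47 35 49
f 47 49 48
f 48 49 50
f 48 50 38
f 49 35 51
f 49 51 50
f 50 51 52
f 50 52 38
f 51 35 53
f 51 53 52
f 52 53 54
f 52 54 38
f 53 35 55
f 53 55 54
f 54 55 56
f 54 56 38
f 55 35 57
f 55 57 56
f 56 57 58
f 56 58 38
f 57 35 59
f 57 59 58
f 58 59 60
f 58 60 38
f 59 35 61
f 59 61 60
f 60 61 62
f 60 62 38
f 61 35 63
f 61 63 62
f 62 63 64
f 62 64 38
f 63 35 65
f 63 65 64
f 64 65 66
f 64 66 38
f 65 35 36
f 65 36 66
f 66 36 37
f 66 37 38



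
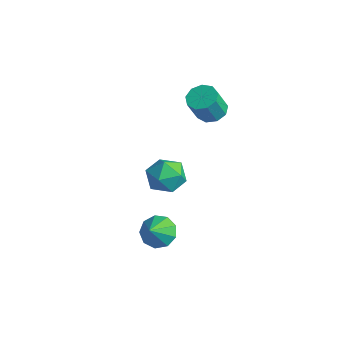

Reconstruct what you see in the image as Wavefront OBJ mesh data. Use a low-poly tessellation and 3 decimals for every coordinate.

v -2.727 1.409 1.767
v -2.049 1.215 1.58
v -1.894 0.577 2.806
v -2.573 0.771 2.993
v -2.043 1.658 1.81
v -1.888 1.02 3.036
v -2.356 1.985 2.02
v -2.202 1.347 3.245
v -2.844 2.042 2.112
v -2.689 1.404 3.337
v -3.277 1.803 2.042
v -3.122 1.165 3.267
v -3.453 1.38 1.844
v -3.298 0.742 3.069
v -3.289 0.97 1.61
v -3.134 0.332 2.835
v -2.863 0.766 1.45
v -2.708 0.128 2.675
v -2.373 0.862 1.438
v -2.218 0.224 2.663
v -4.748 0.076 -2.284
v -4.428 0.582 -3.098
v -3.412 -0.862 -2.342
v -3.092 -0.356 -3.156
v -3.115 0.099 -2.255
v -3.94 0.679 -2.219
v -3.9 -0.959 -3.221
v -4.725 -0.379 -3.185
v -3.904 -0.058 -3.676
v -3.419 0.596 -3.08
v -4.421 -0.876 -2.36
v -3.936 -0.222 -1.764
v 0.574 -3.521 -1.572
v 1.28 -3.528 -1.969
v 0.986 -4.219 -0.828
v 1.28 -3.124 -1.59
v 0.95 -2.906 -1.202
v 0.444 -2.975 -0.987
v -0.001 -3.3 -1.046
v -0.177 -3.728 -1.35
v -0.001 -4.059 -1.759
v 0.443 -4.138 -2.079
v 0.949 -3.928 -2.163
f 2 1 5
f 2 5 3
f 3 5 6
f 3 6 4
f 5 1 7
f 5 7 6
f 6 7 8
f 6 8 4
f 7 1 9
f 7 9 8
f 8 9 10
f 8 10 4
f 9 1 11
f 9 11 10
f 10 11 12
f 10 12 4
f 11 1 13
f 11 13 12
f 12 13 14
f 12 14 4
f 13 1 15
f 13 15 14
f 14 15 16
f 14 16 4
f 15 1 17
f 15 17 16
f 16 17 18
f 16 18 4
f 17 1 19
f 17 19 18
f 18 19 20
f 18 20 4
f 19 1 2
f 19 2 20
f 20 2 3
f 20 3 4
f 21 32 26
f 21 26 22
f 21 22 28
f 21 28 31
f 21 31 32
f 22 26 30
f 26 32 25
f 32 31 23
f 31 28 27
f 28 22 29
f 24 30 25
f 24 25 23
f 24 23 27
f 24 27 29
f 24 29 30
f 25 30 26
f 23 25 32
f 27 23 31
f 29 27 28
f 30 29 22
f 34 33 36
f 34 36 35
f 36 33 37
f 36 37 35
f 37 33 38
f 37 38 35
f 38 33 39
f 38 39 35
f 39 33 40
f 39 40 35
f 40 33 41
f 40 41 35
f 41 33 42
f 41 42 35
f 42 33 43
f 42 43 35
f 43 33 34
f 43 34 35



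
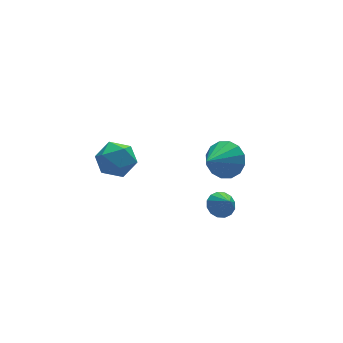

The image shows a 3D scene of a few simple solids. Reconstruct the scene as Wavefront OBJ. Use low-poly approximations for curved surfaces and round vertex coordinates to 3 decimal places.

v 0.693 0.226 -4.182
v 1.253 -0.028 -4.473
v 0.787 -0.466 -3.398
v 1.369 0.228 -4.261
v 1.304 0.483 -4.028
v 1.076 0.67 -3.835
v 0.745 0.737 -3.736
v 0.4 0.668 -3.756
v 0.134 0.481 -3.89
v 0.018 0.225 -4.103
v 0.083 -0.03 -4.336
v 0.311 -0.217 -4.528
v 0.642 -0.285 -4.627
v 0.987 -0.216 -4.607
v 2.13 2.832 -3.695
v 2.819 2.308 -3.156
v 0.85 2.108 -2.765
v 2.754 2.76 -2.891
v 2.523 3.232 -2.843
v 2.186 3.597 -3.022
v 1.834 3.757 -3.382
v 1.561 3.669 -3.825
v 1.441 3.357 -4.234
v 1.506 2.904 -4.498
v 1.737 2.433 -4.547
v 2.074 2.068 -4.368
v 2.426 1.908 -4.008
v 2.699 1.996 -3.564
v -4.33 2.164 -0.58
v -3.403 2.45 -0.77
v -3.817 0.67 -0.33
v -2.89 0.956 -0.52
v -3.344 1.265 0.302
v -3.661 2.188 0.147
v -3.559 0.932 -1.247
v -3.876 1.855 -1.402
v -2.927 1.689 -1.183
v -2.794 1.895 -0.225
v -4.426 1.225 -0.875
v -4.293 1.431 0.083
f 2 1 4
f 2 4 3
f 4 1 5
f 4 5 3
f 5 1 6
f 5 6 3
f 6 1 7
f 6 7 3
f 7 1 8
f 7 8 3
f 8 1 9
f 8 9 3
f 9 1 10
f 9 10 3
f 10 1 11
f 10 11 3
f 11 1 12
f 11 12 3
f 12 1 13
f 12 13 3
f 13 1 14
f 13 14 3
f 14 1 2
f 14 2 3
f 16 15 18
f 16 18 17
f 18 15 19
f 18 19 17
f 19 15 20
f 19 20 17
f 20 15 21
f 20 21 17
f 21 15 22
f 21 22 17
f 22 15 23
f 22 23 17
f 23 15 24
f 23 24 17
f 24 15 25
f 24 25 17
f 25 15 26
f 25 26 17
f 26 15 27
f 26 27 17
f 27 15 28
f 27 28 17
f 28 15 16
f 28 16 17
f 29 40 34
f 29 34 30
f 29 30 36
f 29 36 39
f 29 39 40
f 30 34 38
f 34 40 33
f 40 39 31
f 39 36 35
f 36 30 37
f 32 38 33
f 32 33 31
f 32 31 35
f 32 35 37
f 32 37 38
f 33 38 34
f 31 33 40
f 35 31 39
f 37 35 36
f 38 37 30



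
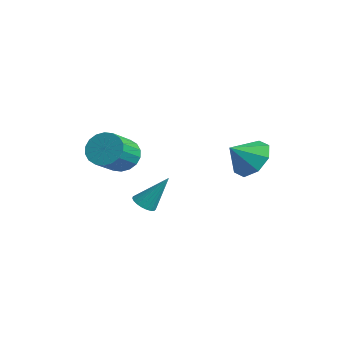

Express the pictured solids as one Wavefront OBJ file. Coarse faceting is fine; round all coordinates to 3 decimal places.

v 2.555 -2.569 -3.906
v 3.115 -2.777 -3.968
v 3.065 -1.651 -2.394
v 3.123 -2.565 -4.099
v 3.033 -2.354 -4.197
v 2.861 -2.18 -4.245
v 2.636 -2.073 -4.234
v 2.397 -2.052 -4.166
v 2.185 -2.12 -4.053
v 2.037 -2.266 -3.915
v 1.979 -2.464 -3.775
v 2.021 -2.681 -3.658
v 2.155 -2.878 -3.583
v 2.358 -3.021 -3.565
v 2.595 -3.086 -3.605
v 2.826 -3.062 -3.697
v 3.009 -2.953 -3.826
v 0.975 -2.743 -1.614
v 1.748 -2.267 -1.551
v 2.418 -3.481 -0.604
v 1.645 -3.957 -0.666
v 1.535 -2.136 -1.232
v 2.206 -3.35 -0.285
v 1.211 -2.125 -0.989
v 1.882 -3.339 -0.042
v 0.841 -2.236 -0.87
v 1.512 -3.451 0.078
v 0.497 -2.448 -0.898
v 1.168 -3.663 0.05
v 0.247 -2.718 -1.067
v 0.918 -3.933 -0.12
v 0.142 -2.993 -1.345
v 0.813 -4.208 -0.398
v 0.202 -3.219 -1.676
v 0.872 -4.433 -0.729
v 0.414 -3.35 -1.995
v 1.085 -4.564 -1.048
v 0.738 -3.361 -2.238
v 1.409 -4.575 -1.291
v 1.108 -3.249 -2.358
v 1.779 -4.464 -1.41
v 1.452 -3.037 -2.33
v 2.123 -4.252 -1.382
v 1.702 -2.767 -2.16
v 2.373 -3.982 -1.213
v 1.807 -2.492 -1.882
v 2.478 -3.707 -0.935
v 4.026 1.881 -1.722
v 5.051 1.557 -1.956
v 3.894 0.839 -0.858
v 5.023 2.096 -1.31
v 4.411 2.509 -0.905
v 3.573 2.554 -0.979
v 3.001 2.205 -1.488
v 3.029 1.666 -2.134
v 3.641 1.252 -2.539
v 4.479 1.208 -2.465
f 2 1 4
f 2 4 3
f 4 1 5
f 4 5 3
f 5 1 6
f 5 6 3
f 6 1 7
f 6 7 3
f 7 1 8
f 7 8 3
f 8 1 9
f 8 9 3
f 9 1 10
f 9 10 3
f 10 1 11
f 10 11 3
f 11 1 12
f 11 12 3
f 12 1 13
f 12 13 3
f 13 1 14
f 13 14 3
f 14 1 15
f 14 15 3
f 15 1 16
f 15 16 3
f 16 1 17
f 16 17 3
f 17 1 2
f 17 2 3
f 19 18 22
f 19 22 20
f 20 22 23
f 20 23 21
f 22 18 24
f 22 24 23
f 23 24 25
f 23 25 21
f 24 18 26
f 24 26 25
f 25 26 27
f 25 27 21
f 26 18 28
f 26 28 27
f 27 28 29
f 27 29 21
f 28 18 30
f 28 30 29
f 29 30 31
f 29 31 21
f 30 18 32
f 30 32 31
f 31 32 33
f 31 33 21
f 32 18 34
f 32 34 33
f 33 34 35
f 33 35 21
f 34 18 36
f 34 36 35
f 35 36 37
f 35 37 21
f 36 18 38
f 36 38 37
f 37 38 39
f 37 39 21
f 38 18 40
f 38 40 39
f 39 40 41
f 39 41 21
f 40 18 42
f 40 42 41
f 41 42 43
f 41 43 21
f 42 18 44
f 42 44 43
f 43 44 45
f 43 45 21
f 44 18 46
f 44 46 45
f 45 46 47
f 45 47 21
f 46 18 19
f 46 19 47
f 47 19 20
f 47 20 21
f 49 48 51
f 49 51 50
f 51 48 52
f 51 52 50
f 52 48 53
f 52 53 50
f 53 48 54
f 53 54 50
f 54 48 55
f 54 55 50
f 55 48 56
f 55 56 50
f 56 48 57
f 56 57 50
f 57 48 49
f 57 49 50



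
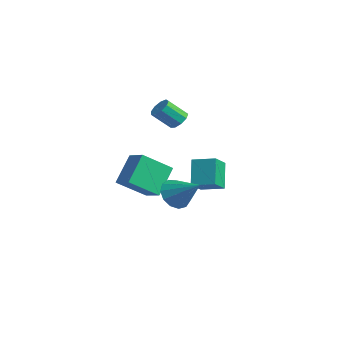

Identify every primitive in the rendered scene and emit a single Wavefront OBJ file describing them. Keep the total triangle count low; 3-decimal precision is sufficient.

v -3.765 -4.004 -2.006
v -4.432 -2.702 -0.444
v -3.376 -2.27 -3.286
v -4.043 -0.968 -1.724
v -2.477 -3.932 -1.516
v -3.144 -2.63 0.046
v -2.088 -2.198 -2.796
v -2.755 -0.896 -1.234
v 2.878 -4.244 -0.287
v 3.513 -4.449 -1.058
v 4.402 -3.716 0.827
v 3.363 -3.897 -1.115
v 3.058 -3.455 -0.908
v 2.697 -3.264 -0.504
v 2.393 -3.384 -0.031
v 2.243 -3.777 0.361
v 2.295 -4.318 0.547
v 2.532 -4.836 0.468
v 2.878 -5.166 0.15
v 3.225 -5.203 -0.307
v 3.462 -4.936 -0.757
v -3.535 -0.001 2.024
v -3.238 0.403 2.527
v -3.668 -0.616 3.599
v -3.965 -1.019 3.096
v -3.703 0.532 2.463
v -4.132 -0.487 3.535
v -4.088 0.411 2.194
v -4.518 -0.608 3.266
v -4.215 0.098 1.845
v -4.645 -0.921 2.917
v -4.024 -0.261 1.58
v -4.454 -1.28 2.652
v -3.604 -0.499 1.523
v -4.034 -1.518 2.595
v -3.152 -0.503 1.7
v -3.581 -1.522 2.772
v -2.879 -0.272 2.029
v -3.309 -1.291 3.101
v -2.913 0.086 2.355
v -3.343 -0.933 3.427
v 0.919 -1.421 -1.378
v 0.046 -0.816 0.076
v 1.97 -0.571 -1.1
v 1.098 0.034 0.353
v 1.542 -2.454 -0.573
v 0.67 -1.849 0.88
v 2.594 -1.604 -0.296
v 1.721 -0.999 1.158
f 2 4 1
f 5 2 1
f 1 4 3
f 3 5 1
f 2 8 4
f 6 2 5
f 6 8 2
f 4 8 3
f 7 5 3
f 3 8 7
f 7 6 5
f 8 6 7
f 10 9 12
f 10 12 11
f 12 9 13
f 12 13 11
f 13 9 14
f 13 14 11
f 14 9 15
f 14 15 11
f 15 9 16
f 15 16 11
f 16 9 17
f 16 17 11
f 17 9 18
f 17 18 11
f 18 9 19
f 18 19 11
f 19 9 20
f 19 20 11
f 20 9 21
f 20 21 11
f 21 9 10
f 21 10 11
f 23 22 26
f 23 26 24
f 24 26 27
f 24 27 25
f 26 22 28
f 26 28 27
f 27 28 29
f 27 29 25
f 28 22 30
f 28 30 29
f 29 30 31
f 29 31 25
f 30 22 32
f 30 32 31
f 31 32 33
f 31 33 25
f 32 22 34
f 32 34 33
f 33 34 35
f 33 35 25
f 34 22 36
f 34 36 35
f 35 36 37
f 35 37 25
f 36 22 38
f 36 38 37
f 37 38 39
f 37 39 25
f 38 22 40
f 38 40 39
f 39 40 41
f 39 41 25
f 40 22 23
f 40 23 41
f 41 23 24
f 41 24 25
f 43 45 42
f 46 43 42
f 42 45 44
f 44 46 42
f 43 49 45
f 47 43 46
f 47 49 43
f 45 49 44
f 48 46 44
f 44 49 48
f 48 47 46
f 49 47 48



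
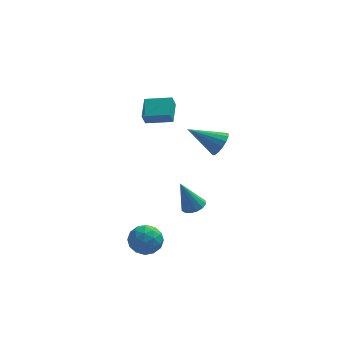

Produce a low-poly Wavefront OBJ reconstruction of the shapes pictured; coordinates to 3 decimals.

v -3.697 3.518 1.561
v -3.902 3.25 2.331
v -3.515 4.917 2.098
v -3.72 4.649 2.867
v -2.1 3.191 1.873
v -2.305 2.923 2.642
v -1.918 4.59 2.409
v -2.123 4.322 3.179
v -1.225 -3.53 -0.326
v -0.581 -3.332 -0.072
v -1.955 -3.53 1.526
v -0.76 -3.013 -0.142
v -1.063 -2.832 -0.262
v -1.409 -2.838 -0.398
v -1.707 -3.03 -0.516
v -1.875 -3.355 -0.582
v -1.87 -3.728 -0.579
v -1.691 -4.048 -0.509
v -1.388 -4.229 -0.39
v -1.041 -4.222 -0.253
v -0.744 -4.031 -0.136
v -0.576 -3.705 -0.07
v -4.846 -3.408 -3.19
v -4.272 -3.038 -2.39
v -3.428 -3.962 -3.95
v -2.854 -3.592 -3.15
v -3.489 -4.418 -3.004
v -4.365 -4.075 -2.535
v -3.335 -2.925 -3.805
v -4.211 -2.582 -3.336
v -3.339 -2.739 -2.77
v -3.434 -3.662 -2.275
v -4.266 -3.338 -4.065
v -4.361 -4.261 -3.57
v -4.683 -3.174 -2.724
v -3.017 -3.826 -3.616
v -3.39 -4.311 -3.531
v -3.053 -4.094 -3.061
v -4.738 -3.784 -2.809
v -4.401 -3.567 -2.338
v -3.941 -4.378 -2.699
v -3.299 -3.433 -4.002
v -2.962 -3.216 -3.531
v -4.647 -2.906 -3.279
v -4.31 -2.689 -2.809
v -3.759 -2.622 -3.641
v -3.798 -2.781 -2.476
v -2.964 -3.107 -2.923
v -3.246 -2.715 -3.308
v -3.762 -2.513 -3.032
v -3.854 -3.324 -2.186
v -3.02 -3.65 -2.632
v -3.393 -4.135 -2.547
v -3.909 -3.934 -2.271
v -3.305 -3.148 -2.409
v -4.68 -3.35 -3.708
v -3.846 -3.676 -4.154
v -3.791 -3.066 -4.069
v -4.307 -2.865 -3.793
v -4.736 -3.893 -3.417
v -3.902 -4.219 -3.864
v -3.938 -4.487 -3.308
v -4.454 -4.285 -3.032
v -4.395 -3.852 -3.931
v 0.306 -1.635 3.338
v 0.753 -1.403 4.023
v -1.486 -1.385 4.422
v 0.684 -1.053 3.828
v 0.529 -0.836 3.521
v 0.322 -0.802 3.172
v 0.112 -0.959 2.861
v -0.053 -1.271 2.659
v -0.137 -1.666 2.613
v -0.118 -2.055 2.733
v -0.003 -2.347 2.991
v 0.183 -2.476 3.329
v 0.398 -2.413 3.669
v 0.591 -2.171 3.933
v 0.72 -1.807 4.061
f 2 4 1
f 5 2 1
f 1 4 3
f 3 5 1
f 2 8 4
f 6 2 5
f 6 8 2
f 4 8 3
f 7 5 3
f 3 8 7
f 7 6 5
f 8 6 7
f 10 9 12
f 10 12 11
f 12 9 13
f 12 13 11
f 13 9 14
f 13 14 11
f 14 9 15
f 14 15 11
f 15 9 16
f 15 16 11
f 16 9 17
f 16 17 11
f 17 9 18
f 17 18 11
f 18 9 19
f 18 19 11
f 19 9 20
f 19 20 11
f 20 9 21
f 20 21 11
f 21 9 22
f 21 22 11
f 22 9 10
f 22 10 11
f 23 60 39
f 60 34 63
f 39 63 28
f 60 63 39
f 23 39 35
f 39 28 40
f 35 40 24
f 39 40 35
f 23 35 44
f 35 24 45
f 44 45 30
f 35 45 44
f 23 44 56
f 44 30 59
f 56 59 33
f 44 59 56
f 23 56 60
f 56 33 64
f 60 64 34
f 56 64 60
f 24 40 51
f 40 28 54
f 51 54 32
f 40 54 51
f 28 63 41
f 63 34 62
f 41 62 27
f 63 62 41
f 34 64 61
f 64 33 57
f 61 57 25
f 64 57 61
f 33 59 58
f 59 30 46
f 58 46 29
f 59 46 58
f 30 45 50
f 45 24 47
f 50 47 31
f 45 47 50
f 26 52 38
f 52 32 53
f 38 53 27
f 52 53 38
f 26 38 36
f 38 27 37
f 36 37 25
f 38 37 36
f 26 36 43
f 36 25 42
f 43 42 29
f 36 42 43
f 26 43 48
f 43 29 49
f 48 49 31
f 43 49 48
f 26 48 52
f 48 31 55
f 52 55 32
f 48 55 52
f 27 53 41
f 53 32 54
f 41 54 28
f 53 54 41
f 25 37 61
f 37 27 62
f 61 62 34
f 37 62 61
f 29 42 58
f 42 25 57
f 58 57 33
f 42 57 58
f 31 49 50
f 49 29 46
f 50 46 30
f 49 46 50
f 32 55 51
f 55 31 47
f 51 47 24
f 55 47 51
f 66 65 68
f 66 68 67
f 68 65 69
f 68 69 67
f 69 65 70
f 69 70 67
f 70 65 71
f 70 71 67
f 71 65 72
f 71 72 67
f 72 65 73
f 72 73 67
f 73 65 74
f 73 74 67
f 74 65 75
f 74 75 67
f 75 65 76
f 75 76 67
f 76 65 77
f 76 77 67
f 77 65 78
f 77 78 67
f 78 65 79
f 78 79 67
f 79 65 66
f 79 66 67



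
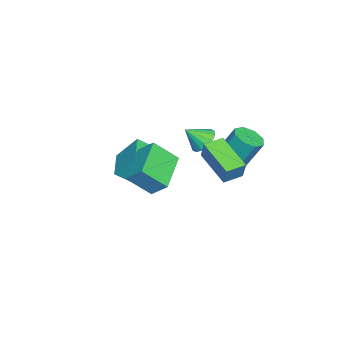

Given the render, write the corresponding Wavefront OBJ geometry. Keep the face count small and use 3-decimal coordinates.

v -1.322 1.275 0.289
v -0.531 1.22 0.395
v -0.687 2.07 1.997
v -1.478 2.125 1.891
v -0.694 1.735 0.106
v -0.85 2.585 1.708
v -1.224 1.98 -0.076
v -1.38 2.83 1.526
v -1.812 1.812 -0.044
v -1.968 2.662 1.558
v -2.113 1.33 0.183
v -2.269 2.18 1.785
v -1.95 0.815 0.472
v -2.106 1.665 2.074
v -1.42 0.57 0.654
v -1.576 1.42 2.256
v -0.832 0.738 0.622
v -0.988 1.588 2.224
v -3.407 -4.081 -2.371
v -3.115 -4.822 -1.782
v -3.473 -3.047 -1.035
v -3.181 -3.788 -0.447
v -1.879 -3.672 -2.613
v -1.587 -4.413 -2.025
v -1.945 -2.638 -1.278
v -1.653 -3.379 -0.689
v 0.76 -1.272 0.75
v 1.118 -2.339 1.787
v 0.951 -0.471 1.508
v 1.309 -1.537 2.545
v 2.751 -1.183 0.155
v 3.109 -2.249 1.192
v 2.942 -0.381 0.913
v 3.3 -1.448 1.95
v 0.294 0.366 1.445
v 0.653 0.601 2.436
v -0.432 1.047 1.548
v -0.072 1.281 2.539
v 1.492 1.759 0.681
v 1.852 1.993 1.672
v 0.767 2.439 0.784
v 1.126 2.674 1.775
v -3.257 -0.54 0.019
v -2.909 -0.963 -0.537
v -2.883 -1.34 0.861
v -2.628 -0.7 -0.413
v -2.516 -0.395 -0.174
v -2.602 -0.129 0.117
v -2.864 0.027 0.382
v -3.231 0.031 0.549
v -3.606 -0.118 0.575
v -3.887 -0.38 0.451
v -3.999 -0.685 0.211
v -3.913 -0.951 -0.08
v -3.651 -1.107 -0.344
v -3.283 -1.112 -0.512
f 2 1 5
f 2 5 3
f 3 5 6
f 3 6 4
f 5 1 7
f 5 7 6
f 6 7 8
f 6 8 4
f 7 1 9
f 7 9 8
f 8 9 10
f 8 10 4
f 9 1 11
f 9 11 10
f 10 11 12
f 10 12 4
f 11 1 13
f 11 13 12
f 12 13 14
f 12 14 4
f 13 1 15
f 13 15 14
f 14 15 16
f 14 16 4
f 15 1 17
f 15 17 16
f 16 17 18
f 16 18 4
f 17 1 2
f 17 2 18
f 18 2 3
f 18 3 4
f 20 22 19
f 23 20 19
f 19 22 21
f 21 23 19
f 20 26 22
f 24 20 23
f 24 26 20
f 22 26 21
f 25 23 21
f 21 26 25
f 25 24 23
f 26 24 25
f 28 30 27
f 31 28 27
f 27 30 29
f 29 31 27
f 28 34 30
f 32 28 31
f 32 34 28
f 30 34 29
f 33 31 29
f 29 34 33
f 33 32 31
f 34 32 33
f 36 38 35
f 39 36 35
f 35 38 37
f 37 39 35
f 36 42 38
f 40 36 39
f 40 42 36
f 38 42 37
f 41 39 37
f 37 42 41
f 41 40 39
f 42 40 41
f 44 43 46
f 44 46 45
f 46 43 47
f 46 47 45
f 47 43 48
f 47 48 45
f 48 43 49
f 48 49 45
f 49 43 50
f 49 50 45
f 50 43 51
f 50 51 45
f 51 43 52
f 51 52 45
f 52 43 53
f 52 53 45
f 53 43 54
f 53 54 45
f 54 43 55
f 54 55 45
f 55 43 56
f 55 56 45
f 56 43 44
f 56 44 45



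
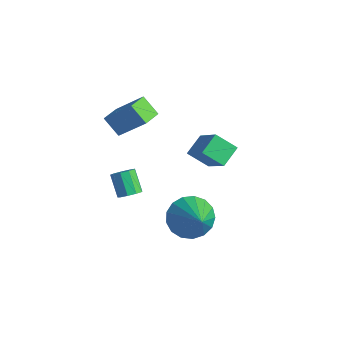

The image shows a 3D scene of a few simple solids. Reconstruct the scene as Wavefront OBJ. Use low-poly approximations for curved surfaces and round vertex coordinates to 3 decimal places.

v 2.269 -0.688 -0.959
v 1.514 -1.215 -0.321
v 2.062 0.212 -0.46
v 1.307 -0.315 0.178
v 3.693 -1.105 0.382
v 2.938 -1.632 1.02
v 3.486 -0.205 0.881
v 2.731 -0.732 1.519
v 3.133 -2.388 -2.709
v 3.671 -1.513 -2.873
v 4.607 -3.052 -1.431
v 3.382 -1.403 -2.483
v 3.036 -1.519 -2.144
v 2.712 -1.835 -1.935
v 2.485 -2.276 -1.903
v 2.407 -2.744 -2.055
v 2.494 -3.129 -2.357
v 2.729 -3.345 -2.74
v 3.056 -3.342 -3.115
v 3.4 -3.12 -3.397
v 3.684 -2.73 -3.522
v 3.841 -2.262 -3.46
v 3.837 -1.822 -3.226
v -0.94 -2.296 -4.324
v -0.524 -2.298 -3.95
v -1.303 -2.066 -3.081
v -1.72 -2.064 -3.456
v -0.573 -1.945 -4.089
v -1.353 -1.712 -3.22
v -0.795 -1.756 -4.338
v -1.574 -1.523 -3.469
v -1.084 -1.819 -4.581
v -1.863 -1.587 -3.712
v -1.306 -2.106 -4.703
v -2.086 -1.874 -3.835
v -1.357 -2.482 -4.649
v -2.137 -2.25 -3.78
v -1.213 -2.771 -4.442
v -1.993 -2.539 -3.574
v -0.941 -2.837 -4.181
v -1.721 -2.605 -3.312
v -0.669 -2.651 -3.986
v -1.449 -2.419 -3.118
v -1.606 -3.088 0.923
v -0.449 -2.546 2.247
v -1.904 -2.203 0.82
v -0.746 -1.66 2.144
v -0.854 -2.92 0.196
v 0.304 -2.377 1.52
v -1.151 -2.034 0.093
v 0.006 -1.492 1.417
f 2 4 1
f 5 2 1
f 1 4 3
f 3 5 1
f 2 8 4
f 6 2 5
f 6 8 2
f 4 8 3
f 7 5 3
f 3 8 7
f 7 6 5
f 8 6 7
f 10 9 12
f 10 12 11
f 12 9 13
f 12 13 11
f 13 9 14
f 13 14 11
f 14 9 15
f 14 15 11
f 15 9 16
f 15 16 11
f 16 9 17
f 16 17 11
f 17 9 18
f 17 18 11
f 18 9 19
f 18 19 11
f 19 9 20
f 19 20 11
f 20 9 21
f 20 21 11
f 21 9 22
f 21 22 11
f 22 9 23
f 22 23 11
f 23 9 10
f 23 10 11
f 25 24 28
f 25 28 26
f 26 28 29
f 26 29 27
f 28 24 30
f 28 30 29
f 29 30 31
f 29 31 27
f 30 24 32
f 30 32 31
f 31 32 33
f 31 33 27
f 32 24 34
f 32 34 33
f 33 34 35
f 33 35 27
f 34 24 36
f 34 36 35
f 35 36 37
f 35 37 27
f 36 24 38
f 36 38 37
f 37 38 39
f 37 39 27
f 38 24 40
f 38 40 39
f 39 40 41
f 39 41 27
f 40 24 42
f 40 42 41
f 41 42 43
f 41 43 27
f 42 24 25
f 42 25 43
f 43 25 26
f 43 26 27
f 45 47 44
f 48 45 44
f 44 47 46
f 46 48 44
f 45 51 47
f 49 45 48
f 49 51 45
f 47 51 46
f 50 48 46
f 46 51 50
f 50 49 48
f 51 49 50



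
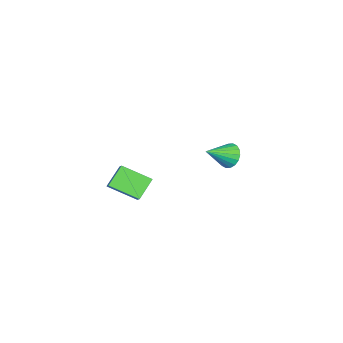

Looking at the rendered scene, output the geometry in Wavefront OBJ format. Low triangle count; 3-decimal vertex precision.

v 3.389 -1.142 2.955
v 2.377 -0.841 3.873
v 3.141 0.433 2.164
v 2.129 0.735 3.083
v 3.991 -0.775 3.497
v 2.979 -0.473 4.416
v 3.743 0.801 2.707
v 2.731 1.102 3.625
v -4.151 2.807 1.505
v -3.553 3.347 1.267
v -2.969 1.873 2.355
v -3.671 3.492 1.59
v -3.885 3.501 1.897
v -4.151 3.373 2.126
v -4.417 3.133 2.233
v -4.63 2.828 2.195
v -4.749 2.519 2.02
v -4.749 2.268 1.744
v -4.631 2.123 1.42
v -4.418 2.114 1.113
v -4.151 2.242 0.884
v -3.885 2.482 0.778
v -3.672 2.787 0.816
v -3.553 3.095 0.99
f 2 4 1
f 5 2 1
f 1 4 3
f 3 5 1
f 2 8 4
f 6 2 5
f 6 8 2
f 4 8 3
f 7 5 3
f 3 8 7
f 7 6 5
f 8 6 7
f 10 9 12
f 10 12 11
f 12 9 13
f 12 13 11
f 13 9 14
f 13 14 11
f 14 9 15
f 14 15 11
f 15 9 16
f 15 16 11
f 16 9 17
f 16 17 11
f 17 9 18
f 17 18 11
f 18 9 19
f 18 19 11
f 19 9 20
f 19 20 11
f 20 9 21
f 20 21 11
f 21 9 22
f 21 22 11
f 22 9 23
f 22 23 11
f 23 9 24
f 23 24 11
f 24 9 10
f 24 10 11



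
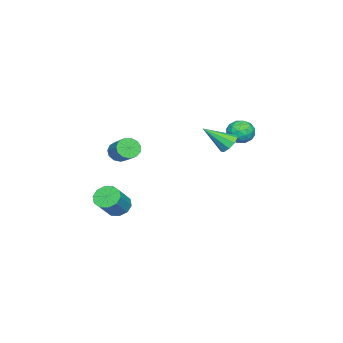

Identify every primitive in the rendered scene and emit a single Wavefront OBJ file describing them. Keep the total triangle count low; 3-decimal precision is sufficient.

v 0.221 -3.861 -3.05
v 0.75 -4.003 -3.605
v 1.927 -4.08 -2.466
v 1.399 -3.939 -1.91
v 0.722 -3.526 -3.544
v 1.899 -3.603 -2.405
v 0.503 -3.177 -3.295
v 1.68 -3.254 -2.155
v 0.177 -3.089 -2.951
v 1.354 -3.166 -1.812
v -0.133 -3.296 -2.645
v 1.044 -3.374 -1.506
v -0.307 -3.72 -2.494
v 0.87 -3.797 -1.355
v -0.279 -4.197 -2.555
v 0.898 -4.274 -1.416
v -0.06 -4.546 -2.805
v 1.117 -4.623 -1.665
v 0.266 -4.634 -3.148
v 1.443 -4.711 -2.009
v 0.576 -4.426 -3.454
v 1.753 -4.504 -2.315
v -1.245 -4.393 0.204
v -0.727 -4.501 -0.238
v 0.104 -3.596 0.513
v -0.415 -3.487 0.956
v -0.929 -4.199 -0.378
v -0.098 -3.294 0.374
v -1.231 -3.959 -0.333
v -0.401 -3.054 0.419
v -1.538 -3.857 -0.117
v -0.708 -2.952 0.634
v -1.752 -3.924 0.201
v -0.922 -3.019 0.952
v -1.805 -4.141 0.519
v -0.974 -3.235 1.271
v -1.68 -4.437 0.738
v -0.85 -3.532 1.49
v -1.417 -4.719 0.787
v -0.587 -3.814 1.539
v -1.1 -4.897 0.652
v -0.269 -3.992 1.403
v -0.828 -4.916 0.374
v 0.002 -4.011 1.125
v -0.689 -4.768 0.042
v 0.141 -3.863 0.793
v 1.287 2.771 3.042
v 1.833 2.699 2.678
v 1.833 1.569 4.098
v 1.901 3.011 2.998
v 1.681 3.21 3.339
v 1.278 3.204 3.541
v 0.878 2.995 3.509
v 0.671 2.682 3.259
v 0.751 2.41 2.908
v 1.083 2.307 2.62
v 1.51 2.421 2.529
v -0.179 3.328 3.985
v 0.6 3.412 3.895
v -0.2 2.488 3.025
v 0.579 2.572 2.935
v 0.292 2.215 3.577
v 0.305 2.734 4.171
v 0.095 3.166 2.749
v 0.108 3.685 3.343
v 0.769 3.311 3.132
v 0.891 2.724 3.643
v -0.491 3.176 3.277
v -0.369 2.589 3.788
v 0.212 3.444 4.024
v 0.188 2.456 2.896
v 0.019 2.246 3.273
v 0.477 2.296 3.221
v 0.039 3.046 4.186
v 0.497 3.095 4.133
v 0.316 2.391 3.947
v -0.097 2.805 2.787
v 0.361 2.854 2.734
v -0.077 3.604 3.699
v 0.381 3.654 3.647
v 0.084 3.509 2.973
v 0.769 3.434 3.523
v 0.758 2.94 2.958
v 0.473 3.289 2.849
v 0.48 3.594 3.198
v 0.841 3.089 3.823
v 0.829 2.595 3.259
v 0.661 2.385 3.637
v 0.668 2.69 3.985
v 0.941 3.03 3.375
v -0.429 3.305 3.661
v -0.441 2.811 3.097
v -0.268 3.21 2.935
v -0.261 3.515 3.283
v -0.358 2.96 3.962
v -0.369 2.466 3.397
v -0.08 2.306 3.722
v -0.073 2.611 4.071
v -0.541 2.87 3.545
f 2 1 5
f 2 5 3
f 3 5 6
f 3 6 4
f 5 1 7
f 5 7 6
f 6 7 8
f 6 8 4
f 7 1 9
f 7 9 8
f 8 9 10
f 8 10 4
f 9 1 11
f 9 11 10
f 10 11 12
f 10 12 4
f 11 1 13
f 11 13 12
f 12 13 14
f 12 14 4
f 13 1 15
f 13 15 14
f 14 15 16
f 14 16 4
f 15 1 17
f 15 17 16
f 16 17 18
f 16 18 4
f 17 1 19
f 17 19 18
f 18 19 20
f 18 20 4
f 19 1 21
f 19 21 20
f 20 21 22
f 20 22 4
f 21 1 2
f 21 2 22
f 22 2 3
f 22 3 4
f 24 23 27
f 24 27 25
f 25 27 28
f 25 28 26
f 27 23 29
f 27 29 28
f 28 29 30
f 28 30 26
f 29 23 31
f 29 31 30
f 30 31 32
f 30 32 26
f 31 23 33
f 31 33 32
f 32 33 34
f 32 34 26
f 33 23 35
f 33 35 34
f 34 35 36
f 34 36 26
f 35 23 37
f 35 37 36
f 36 37 38
f 36 38 26
f 37 23 39
f 37 39 38
f 38 39 40
f 38 40 26
f 39 23 41
f 39 41 40
f 40 41 42
f 40 42 26
f 41 23 43
f 41 43 42
f 42 43 44
f 42 44 26
f 43 23 45
f 43 45 44
f 44 45 46
f 44 46 26
f 45 23 24
f 45 24 46
f 46 24 25
f 46 25 26
f 48 47 50
f 48 50 49
f 50 47 51
f 50 51 49
f 51 47 52
f 51 52 49
f 52 47 53
f 52 53 49
f 53 47 54
f 53 54 49
f 54 47 55
f 54 55 49
f 55 47 56
f 55 56 49
f 56 47 57
f 56 57 49
f 57 47 48
f 57 48 49
f 58 95 74
f 95 69 98
f 74 98 63
f 95 98 74
f 58 74 70
f 74 63 75
f 70 75 59
f 74 75 70
f 58 70 79
f 70 59 80
f 79 80 65
f 70 80 79
f 58 79 91
f 79 65 94
f 91 94 68
f 79 94 91
f 58 91 95
f 91 68 99
f 95 99 69
f 91 99 95
f 59 75 86
f 75 63 89
f 86 89 67
f 75 89 86
f 63 98 76
f 98 69 97
f 76 97 62
f 98 97 76
f 69 99 96
f 99 68 92
f 96 92 60
f 99 92 96
f 68 94 93
f 94 65 81
f 93 81 64
f 94 81 93
f 65 80 85
f 80 59 82
f 85 82 66
f 80 82 85
f 61 87 73
f 87 67 88
f 73 88 62
f 87 88 73
f 61 73 71
f 73 62 72
f 71 72 60
f 73 72 71
f 61 71 78
f 71 60 77
f 78 77 64
f 71 77 78
f 61 78 83
f 78 64 84
f 83 84 66
f 78 84 83
f 61 83 87
f 83 66 90
f 87 90 67
f 83 90 87
f 62 88 76
f 88 67 89
f 76 89 63
f 88 89 76
f 60 72 96
f 72 62 97
f 96 97 69
f 72 97 96
f 64 77 93
f 77 60 92
f 93 92 68
f 77 92 93
f 66 84 85
f 84 64 81
f 85 81 65
f 84 81 85
f 67 90 86
f 90 66 82
f 86 82 59
f 90 82 86



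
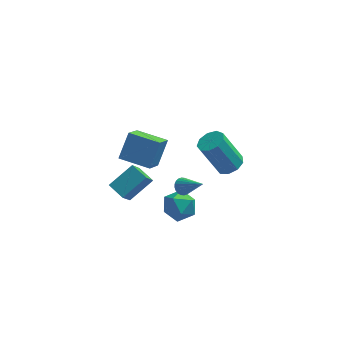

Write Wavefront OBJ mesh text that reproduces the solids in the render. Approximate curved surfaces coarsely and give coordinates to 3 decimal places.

v 1.989 1.565 -1.059
v 2.213 1.292 -1.454
v 3.011 0.755 0.079
v 2.336 1.458 -1.445
v 2.405 1.641 -1.378
v 2.411 1.812 -1.262
v 2.353 1.946 -1.115
v 2.24 2.021 -0.959
v 2.088 2.027 -0.819
v 1.922 1.962 -0.715
v 1.765 1.837 -0.663
v 1.643 1.671 -0.672
v 1.573 1.488 -0.739
v 1.567 1.317 -0.855
v 1.625 1.184 -1.002
v 1.738 1.109 -1.158
v 1.89 1.103 -1.299
v 2.057 1.167 -1.402
v -0.802 3.171 -4.177
v -1.141 2.108 -2.714
v -1.537 3.882 -3.831
v -1.877 2.819 -2.368
v 0.417 4.001 -3.292
v 0.077 2.938 -1.829
v -0.319 4.712 -2.946
v -0.658 3.649 -1.483
v 1.035 1.595 -2.044
v 1.736 2.027 -2.611
v 1.904 0.233 -2.009
v 2.605 0.665 -2.576
v 2.467 0.968 -1.634
v 1.93 1.81 -1.655
v 1.71 0.45 -2.965
v 1.173 1.292 -2.986
v 2.152 1.32 -3.18
v 2.621 1.639 -2.357
v 1.019 0.621 -2.263
v 1.488 0.94 -1.44
v 4.481 3.892 -1.665
v 5.162 3.681 -1.281
v 4.12 3.838 0.65
v 3.439 4.048 0.265
v 5.139 4.232 -1.338
v 4.097 4.388 0.593
v 4.809 4.623 -1.548
v 3.766 4.78 0.383
v 4.325 4.672 -1.813
v 3.282 4.829 0.117
v 3.914 4.356 -2.009
v 2.871 4.513 -0.079
v 3.769 3.823 -2.045
v 2.726 3.98 -0.114
v 3.957 3.321 -1.902
v 2.914 3.478 0.029
v 4.39 3.087 -1.649
v 3.348 3.244 0.282
v 4.866 3.229 -1.404
v 3.824 3.386 0.527
v -0.822 1.145 2.177
v -1.209 -0.066 3.26
v -0.327 2.047 3.362
v -0.713 0.836 4.445
v 0.733 0.504 2.015
v 0.347 -0.707 3.098
v 1.229 1.406 3.2
v 0.842 0.195 4.283
f 2 1 4
f 2 4 3
f 4 1 5
f 4 5 3
f 5 1 6
f 5 6 3
f 6 1 7
f 6 7 3
f 7 1 8
f 7 8 3
f 8 1 9
f 8 9 3
f 9 1 10
f 9 10 3
f 10 1 11
f 10 11 3
f 11 1 12
f 11 12 3
f 12 1 13
f 12 13 3
f 13 1 14
f 13 14 3
f 14 1 15
f 14 15 3
f 15 1 16
f 15 16 3
f 16 1 17
f 16 17 3
f 17 1 18
f 17 18 3
f 18 1 2
f 18 2 3
f 20 22 19
f 23 20 19
f 19 22 21
f 21 23 19
f 20 26 22
f 24 20 23
f 24 26 20
f 22 26 21
f 25 23 21
f 21 26 25
f 25 24 23
f 26 24 25
f 27 38 32
f 27 32 28
f 27 28 34
f 27 34 37
f 27 37 38
f 28 32 36
f 32 38 31
f 38 37 29
f 37 34 33
f 34 28 35
f 30 36 31
f 30 31 29
f 30 29 33
f 30 33 35
f 30 35 36
f 31 36 32
f 29 31 38
f 33 29 37
f 35 33 34
f 36 35 28
f 40 39 43
f 40 43 41
f 41 43 44
f 41 44 42
f 43 39 45
f 43 45 44
f 44 45 46
f 44 46 42
f 45 39 47
f 45 47 46
f 46 47 48
f 46 48 42
f 47 39 49
f 47 49 48
f 48 49 50
f 48 50 42
f 49 39 51
f 49 51 50
f 50 51 52
f 50 52 42
f 51 39 53
f 51 53 52
f 52 53 54
f 52 54 42
f 53 39 55
f 53 55 54
f 54 55 56
f 54 56 42
f 55 39 57
f 55 57 56
f 56 57 58
f 56 58 42
f 57 39 40
f 57 40 58
f 58 40 41
f 58 41 42
f 60 62 59
f 63 60 59
f 59 62 61
f 61 63 59
f 60 66 62
f 64 60 63
f 64 66 60
f 62 66 61
f 65 63 61
f 61 66 65
f 65 64 63
f 66 64 65



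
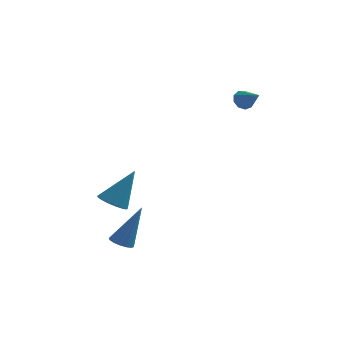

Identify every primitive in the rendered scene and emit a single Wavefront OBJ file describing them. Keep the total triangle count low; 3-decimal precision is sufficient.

v -4.236 -1.632 -2.374
v -3.601 -1.902 -2.612
v -3.364 -1.048 -0.706
v -3.6 -1.572 -2.727
v -3.745 -1.256 -2.762
v -4.003 -1.026 -2.708
v -4.314 -0.935 -2.577
v -4.607 -1.003 -2.399
v -4.815 -1.216 -2.216
v -4.891 -1.523 -2.069
v -4.816 -1.856 -1.992
v -4.609 -2.137 -2.002
v -4.317 -2.302 -2.097
v -4.006 -2.314 -2.256
v -3.747 -2.169 -2.441
v -3.517 -3.676 -3.71
v -3.228 -4.155 -3.717
v -2.723 -3.224 -1.83
v -3.052 -3.96 -3.838
v -3 -3.688 -3.925
v -3.087 -3.413 -3.955
v -3.289 -3.209 -3.918
v -3.552 -3.129 -3.826
v -3.806 -3.196 -3.703
v -3.982 -3.391 -3.582
v -4.034 -3.663 -3.495
v -3.947 -3.938 -3.465
v -3.745 -4.143 -3.502
v -3.482 -4.222 -3.594
v 0.881 1.999 2.509
v 1.224 2.011 2.091
v 1.619 1.301 3.091
v 1.299 2.287 2.325
v 1.18 2.428 2.645
v 0.92 2.368 2.901
v 0.643 2.135 2.973
v 0.477 1.838 2.829
v 0.5 1.617 2.534
v 0.702 1.574 2.227
v 0.988 1.73 2.053
f 2 1 4
f 2 4 3
f 4 1 5
f 4 5 3
f 5 1 6
f 5 6 3
f 6 1 7
f 6 7 3
f 7 1 8
f 7 8 3
f 8 1 9
f 8 9 3
f 9 1 10
f 9 10 3
f 10 1 11
f 10 11 3
f 11 1 12
f 11 12 3
f 12 1 13
f 12 13 3
f 13 1 14
f 13 14 3
f 14 1 15
f 14 15 3
f 15 1 2
f 15 2 3
f 17 16 19
f 17 19 18
f 19 16 20
f 19 20 18
f 20 16 21
f 20 21 18
f 21 16 22
f 21 22 18
f 22 16 23
f 22 23 18
f 23 16 24
f 23 24 18
f 24 16 25
f 24 25 18
f 25 16 26
f 25 26 18
f 26 16 27
f 26 27 18
f 27 16 28
f 27 28 18
f 28 16 29
f 28 29 18
f 29 16 17
f 29 17 18
f 31 30 33
f 31 33 32
f 33 30 34
f 33 34 32
f 34 30 35
f 34 35 32
f 35 30 36
f 35 36 32
f 36 30 37
f 36 37 32
f 37 30 38
f 37 38 32
f 38 30 39
f 38 39 32
f 39 30 40
f 39 40 32
f 40 30 31
f 40 31 32



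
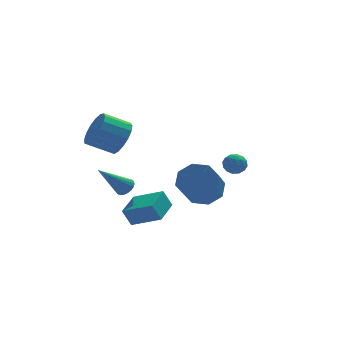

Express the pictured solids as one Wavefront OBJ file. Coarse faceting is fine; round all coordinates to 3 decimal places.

v 2.214 0.254 -3.782
v 2.994 -0.41 -4.155
v 2.266 -1.998 -2.851
v 1.486 -1.334 -2.478
v 3.239 0.027 -3.487
v 2.51 -1.562 -2.183
v 2.883 0.596 -2.992
v 2.154 -0.992 -1.688
v 2.135 0.965 -2.96
v 1.407 -0.623 -1.656
v 1.434 0.918 -3.409
v 0.706 -0.67 -2.105
v 1.19 0.482 -4.077
v 0.461 -1.107 -2.773
v 1.546 -0.088 -4.572
v 0.817 -1.676 -3.268
v 2.293 -0.457 -4.604
v 1.565 -2.045 -3.3
v -1.598 1.316 -0.453
v -1.118 1.097 0.455
v -2.422 1.244 1.18
v -2.902 1.464 0.273
v -1.082 1.597 0.418
v -2.386 1.744 1.143
v -1.164 2.032 0.181
v -2.469 2.18 0.907
v -1.346 2.304 -0.201
v -2.651 2.451 0.525
v -1.585 2.349 -0.64
v -2.89 2.497 0.085
v -1.828 2.158 -1.037
v -3.132 2.305 -0.311
v -2.017 1.774 -1.3
v -3.322 1.921 -0.574
v -2.111 1.285 -1.369
v -3.415 1.432 -0.643
v -2.087 0.803 -1.228
v -3.391 0.951 -0.502
v -1.951 0.439 -0.909
v -3.255 0.586 -0.184
v -1.734 0.276 -0.486
v -3.038 0.423 0.239
v -1.486 0.351 -0.056
v -2.79 0.498 0.67
v -1.263 0.647 0.284
v -2.568 0.794 1.01
v -2.145 -3.123 -4.156
v -2.555 -3.018 -3.25
v -1.301 -1.819 -3.925
v -1.711 -1.714 -3.019
v -0.929 -4.026 -3.501
v -1.339 -3.921 -2.595
v -0.085 -2.722 -3.27
v -0.495 -2.617 -2.364
v -1.422 1.429 -3.861
v -1.172 1.815 -3.524
v -2.858 1.031 -2.339
v -1.331 1.947 -3.64
v -1.506 1.989 -3.794
v -1.667 1.935 -3.959
v -1.785 1.793 -4.108
v -1.841 1.589 -4.214
v -1.824 1.357 -4.259
v -1.738 1.137 -4.235
v -1.597 0.968 -4.147
v -1.426 0.879 -4.009
v -1.255 0.885 -3.846
v -1.112 0.985 -3.685
v -1.023 1.162 -3.555
v -1.003 1.385 -3.478
v -1.056 1.616 -3.467
v 3.928 1.511 -2.53
v 4.166 1.11 -2.06
v 3.794 0.67 -3.18
v 4.032 0.269 -2.71
v 3.443 0.561 -2.629
v 3.526 1.081 -2.227
v 4.434 0.699 -3.013
v 4.517 1.219 -2.611
v 4.479 0.608 -2.358
v 3.866 0.522 -2.121
v 4.094 1.258 -3.119
v 3.481 1.172 -2.882
v 4.059 1.384 -2.238
v 3.901 0.396 -3.002
v 3.555 0.567 -2.955
v 3.695 0.331 -2.678
v 3.683 1.367 -2.336
v 3.823 1.131 -2.06
v 3.397 0.809 -2.395
v 4.137 0.649 -3.18
v 4.277 0.413 -2.904
v 4.265 1.449 -2.562
v 4.405 1.213 -2.285
v 4.563 0.971 -2.845
v 4.383 0.853 -2.137
v 4.304 0.359 -2.519
v 4.54 0.612 -2.697
v 4.589 0.918 -2.461
v 4.022 0.803 -1.997
v 3.943 0.309 -2.38
v 3.597 0.481 -2.332
v 3.646 0.786 -2.096
v 4.206 0.508 -2.173
v 4.017 1.471 -2.86
v 3.938 0.977 -3.243
v 4.314 0.994 -3.144
v 4.363 1.299 -2.908
v 3.656 1.421 -2.721
v 3.577 0.927 -3.103
v 3.371 0.862 -2.779
v 3.42 1.168 -2.543
v 3.754 1.272 -3.067
f 2 1 5
f 2 5 3
f 3 5 6
f 3 6 4
f 5 1 7
f 5 7 6
f 6 7 8
f 6 8 4
f 7 1 9
f 7 9 8
f 8 9 10
f 8 10 4
f 9 1 11
f 9 11 10
f 10 11 12
f 10 12 4
f 11 1 13
f 11 13 12
f 12 13 14
f 12 14 4
f 13 1 15
f 13 15 14
f 14 15 16
f 14 16 4
f 15 1 17
f 15 17 16
f 16 17 18
f 16 18 4
f 17 1 2
f 17 2 18
f 18 2 3
f 18 3 4
f 20 19 23
f 20 23 21
f 21 23 24
f 21 24 22
f 23 19 25
f 23 25 24
f 24 25 26
f 24 26 22
f 25 19 27
f 25 27 26
f 26 27 28
f 26 28 22
f 27 19 29
f 27 29 28
f 28 29 30
f 28 30 22
f 29 19 31
f 29 31 30
f 30 31 32
f 30 32 22
f 31 19 33
f 31 33 32
f 32 33 34
f 32 34 22
f 33 19 35
f 33 35 34
f 34 35 36
f 34 36 22
f 35 19 37
f 35 37 36
f 36 37 38
f 36 38 22
f 37 19 39
f 37 39 38
f 38 39 40
f 38 40 22
f 39 19 41
f 39 41 40
f 40 41 42
f 40 42 22
f 41 19 43
f 41 43 42
f 42 43 44
f 42 44 22
f 43 19 45
f 43 45 44
f 44 45 46
f 44 46 22
f 45 19 20
f 45 20 46
f 46 20 21
f 46 21 22
f 48 50 47
f 51 48 47
f 47 50 49
f 49 51 47
f 48 54 50
f 52 48 51
f 52 54 48
f 50 54 49
f 53 51 49
f 49 54 53
f 53 52 51
f 54 52 53
f 56 55 58
f 56 58 57
f 58 55 59
f 58 59 57
f 59 55 60
f 59 60 57
f 60 55 61
f 60 61 57
f 61 55 62
f 61 62 57
f 62 55 63
f 62 63 57
f 63 55 64
f 63 64 57
f 64 55 65
f 64 65 57
f 65 55 66
f 65 66 57
f 66 55 67
f 66 67 57
f 67 55 68
f 67 68 57
f 68 55 69
f 68 69 57
f 69 55 70
f 69 70 57
f 70 55 71
f 70 71 57
f 71 55 56
f 71 56 57
f 72 109 88
f 109 83 112
f 88 112 77
f 109 112 88
f 72 88 84
f 88 77 89
f 84 89 73
f 88 89 84
f 72 84 93
f 84 73 94
f 93 94 79
f 84 94 93
f 72 93 105
f 93 79 108
f 105 108 82
f 93 108 105
f 72 105 109
f 105 82 113
f 109 113 83
f 105 113 109
f 73 89 100
f 89 77 103
f 100 103 81
f 89 103 100
f 77 112 90
f 112 83 111
f 90 111 76
f 112 111 90
f 83 113 110
f 113 82 106
f 110 106 74
f 113 106 110
f 82 108 107
f 108 79 95
f 107 95 78
f 108 95 107
f 79 94 99
f 94 73 96
f 99 96 80
f 94 96 99
f 75 101 87
f 101 81 102
f 87 102 76
f 101 102 87
f 75 87 85
f 87 76 86
f 85 86 74
f 87 86 85
f 75 85 92
f 85 74 91
f 92 91 78
f 85 91 92
f 75 92 97
f 92 78 98
f 97 98 80
f 92 98 97
f 75 97 101
f 97 80 104
f 101 104 81
f 97 104 101
f 76 102 90
f 102 81 103
f 90 103 77
f 102 103 90
f 74 86 110
f 86 76 111
f 110 111 83
f 86 111 110
f 78 91 107
f 91 74 106
f 107 106 82
f 91 106 107
f 80 98 99
f 98 78 95
f 99 95 79
f 98 95 99
f 81 104 100
f 104 80 96
f 100 96 73
f 104 96 100

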